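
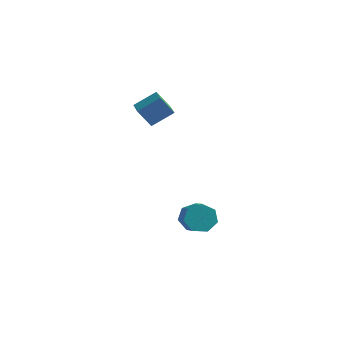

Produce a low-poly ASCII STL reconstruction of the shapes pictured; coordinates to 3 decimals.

solid 
facet normal -0.492 0.674 -0.550
outer loop
vertex 3.914 1.673 -2.716
vertex 3.445 1.028 -3.087
vertex 3.264 1.489 -2.36
endloop
endfacet
facet normal 0.181 0.698 0.692
outer loop
vertex 3.914 1.673 -2.716
vertex 3.264 1.489 -2.36
vertex 4.963 0.238 -1.543
endloop
endfacet
facet normal 0.182 0.699 0.692
outer loop
vertex 4.963 0.238 -1.543
vertex 3.264 1.489 -2.36
vertex 4.313 0.054 -1.186
endloop
endfacet
facet normal 0.493 -0.673 0.551
outer loop
vertex 4.963 0.238 -1.543
vertex 4.313 0.054 -1.186
vertex 4.495 -0.408 -1.913
endloop
endfacet
facet normal -0.494 0.674 -0.550
outer loop
vertex 3.264 1.489 -2.36
vertex 3.445 1.028 -3.087
vertex 2.751 0.957 -2.551
endloop
endfacet
facet normal -0.553 0.247 0.796
outer loop
vertex 3.264 1.489 -2.36
vertex 2.751 0.957 -2.551
vertex 4.313 0.054 -1.186
endloop
endfacet
facet normal -0.553 0.246 0.796
outer loop
vertex 4.313 0.054 -1.186
vertex 2.751 0.957 -2.551
vertex 3.8 -0.478 -1.378
endloop
endfacet
facet normal 0.492 -0.674 0.551
outer loop
vertex 4.313 0.054 -1.186
vertex 3.8 -0.478 -1.378
vertex 4.495 -0.408 -1.913
endloop
endfacet
facet normal -0.494 0.674 -0.550
outer loop
vertex 2.751 0.957 -2.551
vertex 3.445 1.028 -3.087
vertex 2.76 0.478 -3.146
endloop
endfacet
facet normal -0.870 -0.390 0.301
outer loop
vertex 2.751 0.957 -2.551
vertex 2.76 0.478 -3.146
vertex 3.8 -0.478 -1.378
endloop
endfacet
facet normal -0.870 -0.390 0.301
outer loop
vertex 3.8 -0.478 -1.378
vertex 2.76 0.478 -3.146
vertex 3.809 -0.957 -1.972
endloop
endfacet
facet normal 0.492 -0.674 0.551
outer loop
vertex 3.8 -0.478 -1.378
vertex 3.809 -0.957 -1.972
vertex 4.495 -0.408 -1.913
endloop
endfacet
facet normal -0.493 0.673 -0.551
outer loop
vertex 2.76 0.478 -3.146
vertex 3.445 1.028 -3.087
vertex 3.286 0.413 -3.696
endloop
endfacet
facet normal -0.532 -0.734 -0.422
outer loop
vertex 2.76 0.478 -3.146
vertex 3.286 0.413 -3.696
vertex 3.809 -0.957 -1.972
endloop
endfacet
facet normal -0.532 -0.734 -0.422
outer loop
vertex 3.809 -0.957 -1.972
vertex 3.286 0.413 -3.696
vertex 4.335 -1.022 -2.523
endloop
endfacet
facet normal 0.493 -0.675 0.550
outer loop
vertex 3.809 -0.957 -1.972
vertex 4.335 -1.022 -2.523
vertex 4.495 -0.408 -1.913
endloop
endfacet
facet normal -0.492 0.674 -0.552
outer loop
vertex 3.286 0.413 -3.696
vertex 3.445 1.028 -3.087
vertex 3.932 0.81 -3.787
endloop
endfacet
facet normal 0.206 -0.525 -0.826
outer loop
vertex 3.286 0.413 -3.696
vertex 3.932 0.81 -3.787
vertex 4.335 -1.022 -2.523
endloop
endfacet
facet normal 0.206 -0.525 -0.826
outer loop
vertex 4.335 -1.022 -2.523
vertex 3.932 0.81 -3.787
vertex 4.981 -0.625 -2.614
endloop
endfacet
facet normal 0.492 -0.675 0.550
outer loop
vertex 4.335 -1.022 -2.523
vertex 4.981 -0.625 -2.614
vertex 4.495 -0.408 -1.913
endloop
endfacet
facet normal -0.492 0.673 -0.552
outer loop
vertex 3.932 0.81 -3.787
vertex 3.445 1.028 -3.087
vertex 4.211 1.371 -3.351
endloop
endfacet
facet normal 0.790 0.080 -0.608
outer loop
vertex 3.932 0.81 -3.787
vertex 4.211 1.371 -3.351
vertex 4.981 -0.625 -2.614
endloop
endfacet
facet normal 0.790 0.080 -0.608
outer loop
vertex 4.981 -0.625 -2.614
vertex 4.211 1.371 -3.351
vertex 5.26 -0.064 -2.178
endloop
endfacet
facet normal 0.493 -0.673 0.551
outer loop
vertex 4.981 -0.625 -2.614
vertex 5.26 -0.064 -2.178
vertex 4.495 -0.408 -1.913
endloop
endfacet
facet normal -0.492 0.674 -0.551
outer loop
vertex 4.211 1.371 -3.351
vertex 3.445 1.028 -3.087
vertex 3.914 1.673 -2.716
endloop
endfacet
facet normal 0.778 0.624 0.067
outer loop
vertex 4.211 1.371 -3.351
vertex 3.914 1.673 -2.716
vertex 5.26 -0.064 -2.178
endloop
endfacet
facet normal 0.778 0.624 0.067
outer loop
vertex 5.26 -0.064 -2.178
vertex 3.914 1.673 -2.716
vertex 4.963 0.238 -1.543
endloop
endfacet
facet normal 0.493 -0.673 0.551
outer loop
vertex 5.26 -0.064 -2.178
vertex 4.963 0.238 -1.543
vertex 4.495 -0.408 -1.913
endloop
endfacet
facet normal -0.609 -0.590 -0.531
outer loop
vertex 0.195 1.029 3.89
vertex -0.457 1.838 3.739
vertex 0.827 1.339 2.821
endloop
endfacet
facet normal 0.621 -0.770 0.144
outer loop
vertex 1.697 2.182 3.581
vertex 0.195 1.029 3.89
vertex 0.827 1.339 2.821
endloop
endfacet
facet normal -0.609 -0.589 -0.532
outer loop
vertex 0.827 1.339 2.821
vertex -0.457 1.838 3.739
vertex 0.175 2.149 2.671
endloop
endfacet
facet normal 0.494 0.243 -0.835
outer loop
vertex 0.175 2.149 2.671
vertex 1.697 2.182 3.581
vertex 0.827 1.339 2.821
endloop
endfacet
facet normal -0.494 -0.243 0.835
outer loop
vertex 0.195 1.029 3.89
vertex 0.413 2.681 4.499
vertex -0.457 1.838 3.739
endloop
endfacet
facet normal 0.621 -0.771 0.143
outer loop
vertex 1.065 1.871 4.649
vertex 0.195 1.029 3.89
vertex 1.697 2.182 3.581
endloop
endfacet
facet normal -0.494 -0.243 0.835
outer loop
vertex 1.065 1.871 4.649
vertex 0.413 2.681 4.499
vertex 0.195 1.029 3.89
endloop
endfacet
facet normal -0.621 0.770 -0.143
outer loop
vertex -0.457 1.838 3.739
vertex 0.413 2.681 4.499
vertex 0.175 2.149 2.671
endloop
endfacet
facet normal 0.494 0.242 -0.835
outer loop
vertex 1.045 2.991 3.43
vertex 1.697 2.182 3.581
vertex 0.175 2.149 2.671
endloop
endfacet
facet normal -0.621 0.771 -0.143
outer loop
vertex 0.175 2.149 2.671
vertex 0.413 2.681 4.499
vertex 1.045 2.991 3.43
endloop
endfacet
facet normal 0.608 0.589 0.532
outer loop
vertex 1.045 2.991 3.43
vertex 1.065 1.871 4.649
vertex 1.697 2.182 3.581
endloop
endfacet
facet normal 0.609 0.589 0.531
outer loop
vertex 0.413 2.681 4.499
vertex 1.065 1.871 4.649
vertex 1.045 2.991 3.43
endloop
endfacet

endsolid


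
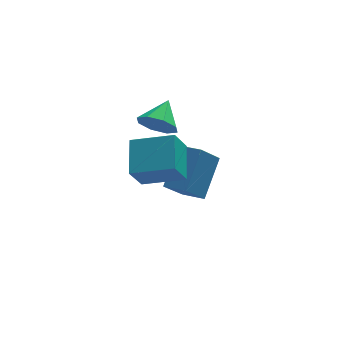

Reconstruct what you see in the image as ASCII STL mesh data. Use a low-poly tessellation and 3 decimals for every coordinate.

solid 
facet normal -0.411 -0.618 -0.670
outer loop
vertex -1.242 -1.466 -1.341
vertex -1.963 -0.808 -1.506
vertex -0.414 -0.832 -2.433
endloop
endfacet
facet normal 0.729 -0.664 0.167
outer loop
vertex 0.383 0.368 -1.134
vertex -1.242 -1.466 -1.341
vertex -0.414 -0.832 -2.433
endloop
endfacet
facet normal -0.410 -0.619 -0.669
outer loop
vertex -0.414 -0.832 -2.433
vertex -1.963 -0.808 -1.506
vertex -1.135 -0.175 -2.599
endloop
endfacet
facet normal 0.548 0.419 -0.724
outer loop
vertex -1.135 -0.175 -2.599
vertex 0.383 0.368 -1.134
vertex -0.414 -0.832 -2.433
endloop
endfacet
facet normal -0.548 -0.419 0.724
outer loop
vertex -1.242 -1.466 -1.341
vertex -1.166 0.392 -0.207
vertex -1.963 -0.808 -1.506
endloop
endfacet
facet normal 0.729 -0.664 0.167
outer loop
vertex -0.445 -0.265 -0.041
vertex -1.242 -1.466 -1.341
vertex 0.383 0.368 -1.134
endloop
endfacet
facet normal -0.549 -0.419 0.724
outer loop
vertex -0.445 -0.265 -0.041
vertex -1.166 0.392 -0.207
vertex -1.242 -1.466 -1.341
endloop
endfacet
facet normal -0.728 0.665 -0.167
outer loop
vertex -1.963 -0.808 -1.506
vertex -1.166 0.392 -0.207
vertex -1.135 -0.175 -2.599
endloop
endfacet
facet normal 0.548 0.419 -0.724
outer loop
vertex -0.338 1.026 -1.299
vertex 0.383 0.368 -1.134
vertex -1.135 -0.175 -2.599
endloop
endfacet
facet normal -0.729 0.664 -0.167
outer loop
vertex -1.135 -0.175 -2.599
vertex -1.166 0.392 -0.207
vertex -0.338 1.026 -1.299
endloop
endfacet
facet normal 0.411 0.618 0.670
outer loop
vertex -0.338 1.026 -1.299
vertex -0.445 -0.265 -0.041
vertex 0.383 0.368 -1.134
endloop
endfacet
facet normal 0.410 0.619 0.670
outer loop
vertex -1.166 0.392 -0.207
vertex -0.445 -0.265 -0.041
vertex -0.338 1.026 -1.299
endloop
endfacet
facet normal -0.460 -0.731 -0.505
outer loop
vertex -1.946 -1.542 2.053
vertex -2.332 -1.759 2.719
vertex -2.481 -1.251 2.119
endloop
endfacet
facet normal 0.375 0.797 -0.473
outer loop
vertex -1.946 -1.542 2.053
vertex -2.481 -1.251 2.119
vertex -1.768 -0.861 3.341
endloop
endfacet
facet normal -0.458 -0.731 -0.505
outer loop
vertex -2.481 -1.251 2.119
vertex -2.332 -1.759 2.719
vertex -2.929 -1.259 2.537
endloop
endfacet
facet normal -0.197 0.961 -0.192
outer loop
vertex -2.481 -1.251 2.119
vertex -2.929 -1.259 2.537
vertex -1.768 -0.861 3.341
endloop
endfacet
facet normal -0.459 -0.731 -0.505
outer loop
vertex -2.929 -1.259 2.537
vertex -2.332 -1.759 2.719
vertex -3.027 -1.559 3.061
endloop
endfacet
facet normal -0.512 0.783 0.352
outer loop
vertex -2.929 -1.259 2.537
vertex -3.027 -1.559 3.061
vertex -1.768 -0.861 3.341
endloop
endfacet
facet normal -0.459 -0.730 -0.506
outer loop
vertex -3.027 -1.559 3.061
vertex -2.332 -1.759 2.719
vertex -2.719 -1.977 3.385
endloop
endfacet
facet normal -0.391 0.366 0.844
outer loop
vertex -3.027 -1.559 3.061
vertex -2.719 -1.977 3.385
vertex -1.768 -0.861 3.341
endloop
endfacet
facet normal -0.459 -0.730 -0.506
outer loop
vertex -2.719 -1.977 3.385
vertex -2.332 -1.759 2.719
vertex -2.184 -2.268 3.319
endloop
endfacet
facet normal 0.098 -0.045 0.994
outer loop
vertex -2.719 -1.977 3.385
vertex -2.184 -2.268 3.319
vertex -1.768 -0.861 3.341
endloop
endfacet
facet normal -0.458 -0.730 -0.506
outer loop
vertex -2.184 -2.268 3.319
vertex -2.332 -1.759 2.719
vertex -1.736 -2.26 2.902
endloop
endfacet
facet normal 0.668 -0.209 0.714
outer loop
vertex -2.184 -2.268 3.319
vertex -1.736 -2.26 2.902
vertex -1.768 -0.861 3.341
endloop
endfacet
facet normal -0.460 -0.731 -0.504
outer loop
vertex -1.736 -2.26 2.902
vertex -2.332 -1.759 2.719
vertex -1.637 -1.96 2.377
endloop
endfacet
facet normal 0.985 -0.030 0.168
outer loop
vertex -1.736 -2.26 2.902
vertex -1.637 -1.96 2.377
vertex -1.768 -0.861 3.341
endloop
endfacet
facet normal -0.460 -0.731 -0.505
outer loop
vertex -1.637 -1.96 2.377
vertex -2.332 -1.759 2.719
vertex -1.946 -1.542 2.053
endloop
endfacet
facet normal 0.863 0.387 -0.324
outer loop
vertex -1.637 -1.96 2.377
vertex -1.946 -1.542 2.053
vertex -1.768 -0.861 3.341
endloop
endfacet
facet normal -0.403 -0.388 0.829
outer loop
vertex -2.231 -4.787 2.708
vertex -1.999 -3.473 3.436
vertex -3.729 -4.256 2.228
endloop
endfacet
facet normal -0.153 -0.864 -0.479
outer loop
vertex -3.221 -3.767 1.184
vertex -2.231 -4.787 2.708
vertex -3.729 -4.256 2.228
endloop
endfacet
facet normal -0.403 -0.388 0.829
outer loop
vertex -3.729 -4.256 2.228
vertex -1.999 -3.473 3.436
vertex -3.497 -2.943 2.956
endloop
endfacet
facet normal -0.902 0.320 -0.289
outer loop
vertex -3.497 -2.943 2.956
vertex -3.221 -3.767 1.184
vertex -3.729 -4.256 2.228
endloop
endfacet
facet normal 0.902 -0.320 0.289
outer loop
vertex -2.231 -4.787 2.708
vertex -1.491 -2.984 2.392
vertex -1.999 -3.473 3.436
endloop
endfacet
facet normal -0.152 -0.864 -0.480
outer loop
vertex -1.723 -4.297 1.664
vertex -2.231 -4.787 2.708
vertex -3.221 -3.767 1.184
endloop
endfacet
facet normal 0.902 -0.320 0.289
outer loop
vertex -1.723 -4.297 1.664
vertex -1.491 -2.984 2.392
vertex -2.231 -4.787 2.708
endloop
endfacet
facet normal 0.152 0.864 0.479
outer loop
vertex -1.999 -3.473 3.436
vertex -1.491 -2.984 2.392
vertex -3.497 -2.943 2.956
endloop
endfacet
facet normal -0.902 0.320 -0.289
outer loop
vertex -2.989 -2.453 1.912
vertex -3.221 -3.767 1.184
vertex -3.497 -2.943 2.956
endloop
endfacet
facet normal 0.153 0.864 0.480
outer loop
vertex -3.497 -2.943 2.956
vertex -1.491 -2.984 2.392
vertex -2.989 -2.453 1.912
endloop
endfacet
facet normal 0.403 0.388 -0.829
outer loop
vertex -2.989 -2.453 1.912
vertex -1.723 -4.297 1.664
vertex -3.221 -3.767 1.184
endloop
endfacet
facet normal 0.403 0.388 -0.829
outer loop
vertex -1.491 -2.984 2.392
vertex -1.723 -4.297 1.664
vertex -2.989 -2.453 1.912
endloop
endfacet

endsolid


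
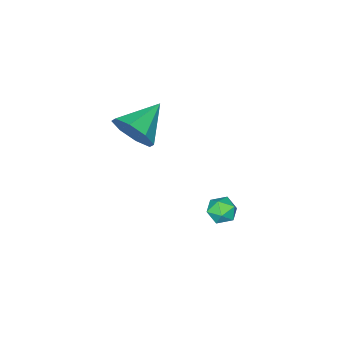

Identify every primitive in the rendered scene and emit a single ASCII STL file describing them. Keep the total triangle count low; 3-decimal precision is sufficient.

solid 
facet normal 0.907 0.050 -0.418
outer loop
vertex 5.085 -3.34 3.277
vertex 4.687 -2.806 2.478
vertex 5.098 -2.554 3.399
endloop
endfacet
facet normal -0.061 -0.152 0.986
outer loop
vertex 5.085 -3.34 3.277
vertex 5.098 -2.554 3.399
vertex 3.073 -2.894 3.222
endloop
endfacet
facet normal 0.907 0.049 -0.418
outer loop
vertex 5.098 -2.554 3.399
vertex 4.687 -2.806 2.478
vertex 4.871 -1.915 2.982
endloop
endfacet
facet normal -0.158 0.500 0.852
outer loop
vertex 5.098 -2.554 3.399
vertex 4.871 -1.915 2.982
vertex 3.073 -2.894 3.222
endloop
endfacet
facet normal 0.907 0.049 -0.418
outer loop
vertex 4.871 -1.915 2.982
vertex 4.687 -2.806 2.478
vertex 4.536 -1.798 2.269
endloop
endfacet
facet normal -0.416 0.846 0.334
outer loop
vertex 4.871 -1.915 2.982
vertex 4.536 -1.798 2.269
vertex 3.073 -2.894 3.222
endloop
endfacet
facet normal 0.907 0.049 -0.418
outer loop
vertex 4.536 -1.798 2.269
vertex 4.687 -2.806 2.478
vertex 4.29 -2.272 1.679
endloop
endfacet
facet normal -0.682 0.682 -0.263
outer loop
vertex 4.536 -1.798 2.269
vertex 4.29 -2.272 1.679
vertex 3.073 -2.894 3.222
endloop
endfacet
facet normal 0.907 0.049 -0.418
outer loop
vertex 4.29 -2.272 1.679
vertex 4.687 -2.806 2.478
vertex 4.276 -3.058 1.556
endloop
endfacet
facet normal -0.801 0.106 -0.589
outer loop
vertex 4.29 -2.272 1.679
vertex 4.276 -3.058 1.556
vertex 3.073 -2.894 3.222
endloop
endfacet
facet normal 0.907 0.049 -0.418
outer loop
vertex 4.276 -3.058 1.556
vertex 4.687 -2.806 2.478
vertex 4.503 -3.697 1.974
endloop
endfacet
facet normal -0.703 -0.547 -0.454
outer loop
vertex 4.276 -3.058 1.556
vertex 4.503 -3.697 1.974
vertex 3.073 -2.894 3.222
endloop
endfacet
facet normal 0.907 0.049 -0.419
outer loop
vertex 4.503 -3.697 1.974
vertex 4.687 -2.806 2.478
vertex 4.838 -3.814 2.686
endloop
endfacet
facet normal -0.446 -0.893 0.063
outer loop
vertex 4.503 -3.697 1.974
vertex 4.838 -3.814 2.686
vertex 3.073 -2.894 3.222
endloop
endfacet
facet normal 0.907 0.049 -0.419
outer loop
vertex 4.838 -3.814 2.686
vertex 4.687 -2.806 2.478
vertex 5.085 -3.34 3.277
endloop
endfacet
facet normal -0.180 -0.729 0.660
outer loop
vertex 4.838 -3.814 2.686
vertex 5.085 -3.34 3.277
vertex 3.073 -2.894 3.222
endloop
endfacet
facet normal -0.979 -0.198 0.043
outer loop
vertex 1.577 -0.086 -2.687
vertex 1.711 -0.77 -2.79
vertex 1.687 -0.511 -2.135
endloop
endfacet
facet normal -0.816 0.368 0.446
outer loop
vertex 1.577 -0.086 -2.687
vertex 1.687 -0.511 -2.135
vertex 1.972 0.134 -2.146
endloop
endfacet
facet normal -0.513 0.858 0.026
outer loop
vertex 1.577 -0.086 -2.687
vertex 1.972 0.134 -2.146
vertex 2.171 0.273 -2.807
endloop
endfacet
facet normal -0.488 0.595 -0.639
outer loop
vertex 1.577 -0.086 -2.687
vertex 2.171 0.273 -2.807
vertex 2.011 -0.286 -3.205
endloop
endfacet
facet normal -0.776 -0.057 -0.628
outer loop
vertex 1.577 -0.086 -2.687
vertex 2.011 -0.286 -3.205
vertex 1.711 -0.77 -2.79
endloop
endfacet
facet normal -0.333 0.163 0.929
outer loop
vertex 1.972 0.134 -2.146
vertex 1.687 -0.511 -2.135
vertex 2.349 -0.414 -1.915
endloop
endfacet
facet normal -0.596 -0.754 0.276
outer loop
vertex 1.687 -0.511 -2.135
vertex 1.711 -0.77 -2.79
vertex 2.189 -0.973 -2.313
endloop
endfacet
facet normal -0.269 -0.525 -0.807
outer loop
vertex 1.711 -0.77 -2.79
vertex 2.011 -0.286 -3.205
vertex 2.388 -0.834 -2.974
endloop
endfacet
facet normal 0.196 0.531 -0.824
outer loop
vertex 2.011 -0.286 -3.205
vertex 2.171 0.273 -2.807
vertex 2.673 -0.189 -2.985
endloop
endfacet
facet normal 0.158 0.956 0.248
outer loop
vertex 2.171 0.273 -2.807
vertex 1.972 0.134 -2.146
vertex 2.649 0.07 -2.33
endloop
endfacet
facet normal 0.488 -0.595 0.639
outer loop
vertex 2.783 -0.614 -2.433
vertex 2.349 -0.414 -1.915
vertex 2.189 -0.973 -2.313
endloop
endfacet
facet normal 0.513 -0.858 -0.026
outer loop
vertex 2.783 -0.614 -2.433
vertex 2.189 -0.973 -2.313
vertex 2.388 -0.834 -2.974
endloop
endfacet
facet normal 0.816 -0.368 -0.446
outer loop
vertex 2.783 -0.614 -2.433
vertex 2.388 -0.834 -2.974
vertex 2.673 -0.189 -2.985
endloop
endfacet
facet normal 0.979 0.198 -0.043
outer loop
vertex 2.783 -0.614 -2.433
vertex 2.673 -0.189 -2.985
vertex 2.649 0.07 -2.33
endloop
endfacet
facet normal 0.776 0.057 0.628
outer loop
vertex 2.783 -0.614 -2.433
vertex 2.649 0.07 -2.33
vertex 2.349 -0.414 -1.915
endloop
endfacet
facet normal -0.196 -0.531 0.824
outer loop
vertex 2.189 -0.973 -2.313
vertex 2.349 -0.414 -1.915
vertex 1.687 -0.511 -2.135
endloop
endfacet
facet normal -0.158 -0.956 -0.248
outer loop
vertex 2.388 -0.834 -2.974
vertex 2.189 -0.973 -2.313
vertex 1.711 -0.77 -2.79
endloop
endfacet
facet normal 0.333 -0.163 -0.929
outer loop
vertex 2.673 -0.189 -2.985
vertex 2.388 -0.834 -2.974
vertex 2.011 -0.286 -3.205
endloop
endfacet
facet normal 0.596 0.754 -0.276
outer loop
vertex 2.649 0.07 -2.33
vertex 2.673 -0.189 -2.985
vertex 2.171 0.273 -2.807
endloop
endfacet
facet normal 0.269 0.525 0.807
outer loop
vertex 2.349 -0.414 -1.915
vertex 2.649 0.07 -2.33
vertex 1.972 0.134 -2.146
endloop
endfacet

endsolid


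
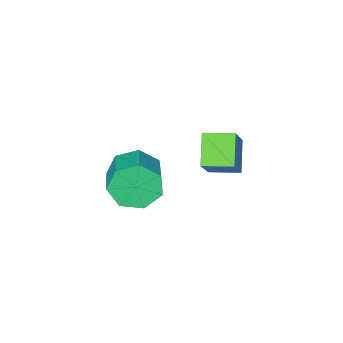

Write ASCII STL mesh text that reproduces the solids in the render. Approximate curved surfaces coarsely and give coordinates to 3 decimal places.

solid 
facet normal -0.720 0.686 0.105
outer loop
vertex 0.553 -0.855 2.314
vertex 1.228 -0.317 3.428
vertex 1.09 -0.192 1.668
endloop
endfacet
facet normal -0.479 -0.382 -0.790
outer loop
vertex 1.752 -0.823 1.572
vertex 0.553 -0.855 2.314
vertex 1.09 -0.192 1.668
endloop
endfacet
facet normal -0.720 0.686 0.105
outer loop
vertex 1.09 -0.192 1.668
vertex 1.228 -0.317 3.428
vertex 1.765 0.346 2.783
endloop
endfacet
facet normal 0.503 0.619 -0.603
outer loop
vertex 1.765 0.346 2.783
vertex 1.752 -0.823 1.572
vertex 1.09 -0.192 1.668
endloop
endfacet
facet normal -0.503 -0.619 0.603
outer loop
vertex 0.553 -0.855 2.314
vertex 1.89 -0.948 3.332
vertex 1.228 -0.317 3.428
endloop
endfacet
facet normal -0.479 -0.381 -0.791
outer loop
vertex 1.215 -1.486 2.217
vertex 0.553 -0.855 2.314
vertex 1.752 -0.823 1.572
endloop
endfacet
facet normal -0.502 -0.620 0.603
outer loop
vertex 1.215 -1.486 2.217
vertex 1.89 -0.948 3.332
vertex 0.553 -0.855 2.314
endloop
endfacet
facet normal 0.479 0.382 0.791
outer loop
vertex 1.228 -0.317 3.428
vertex 1.89 -0.948 3.332
vertex 1.765 0.346 2.783
endloop
endfacet
facet normal 0.502 0.620 -0.603
outer loop
vertex 2.427 -0.285 2.686
vertex 1.752 -0.823 1.572
vertex 1.765 0.346 2.783
endloop
endfacet
facet normal 0.480 0.382 0.790
outer loop
vertex 1.765 0.346 2.783
vertex 1.89 -0.948 3.332
vertex 2.427 -0.285 2.686
endloop
endfacet
facet normal 0.720 -0.686 -0.105
outer loop
vertex 2.427 -0.285 2.686
vertex 1.215 -1.486 2.217
vertex 1.752 -0.823 1.572
endloop
endfacet
facet normal 0.720 -0.686 -0.105
outer loop
vertex 1.89 -0.948 3.332
vertex 1.215 -1.486 2.217
vertex 2.427 -0.285 2.686
endloop
endfacet
facet normal -0.524 -0.786 -0.328
outer loop
vertex 2.731 -3.821 -1.167
vertex 2.211 -3.743 -0.524
vertex 2.16 -3.395 -1.276
endloop
endfacet
facet normal 0.314 0.182 -0.932
outer loop
vertex 2.731 -3.821 -1.167
vertex 2.16 -3.395 -1.276
vertex 3.349 -2.894 -0.778
endloop
endfacet
facet normal 0.314 0.181 -0.932
outer loop
vertex 3.349 -2.894 -0.778
vertex 2.16 -3.395 -1.276
vertex 2.779 -2.468 -0.887
endloop
endfacet
facet normal 0.524 0.785 0.330
outer loop
vertex 3.349 -2.894 -0.778
vertex 2.779 -2.468 -0.887
vertex 2.829 -2.817 -0.136
endloop
endfacet
facet normal -0.524 -0.786 -0.328
outer loop
vertex 2.16 -3.395 -1.276
vertex 2.211 -3.743 -0.524
vertex 1.628 -3.231 -0.819
endloop
endfacet
facet normal -0.423 0.576 -0.699
outer loop
vertex 2.16 -3.395 -1.276
vertex 1.628 -3.231 -0.819
vertex 2.779 -2.468 -0.887
endloop
endfacet
facet normal -0.423 0.575 -0.701
outer loop
vertex 2.779 -2.468 -0.887
vertex 1.628 -3.231 -0.819
vertex 2.246 -2.304 -0.431
endloop
endfacet
facet normal 0.524 0.785 0.330
outer loop
vertex 2.779 -2.468 -0.887
vertex 2.246 -2.304 -0.431
vertex 2.829 -2.817 -0.136
endloop
endfacet
facet normal -0.524 -0.786 -0.329
outer loop
vertex 1.628 -3.231 -0.819
vertex 2.211 -3.743 -0.524
vertex 1.535 -3.453 -0.14
endloop
endfacet
facet normal -0.842 0.536 0.060
outer loop
vertex 1.628 -3.231 -0.819
vertex 1.535 -3.453 -0.14
vertex 2.246 -2.304 -0.431
endloop
endfacet
facet normal -0.842 0.536 0.060
outer loop
vertex 2.246 -2.304 -0.431
vertex 1.535 -3.453 -0.14
vertex 2.153 -2.526 0.248
endloop
endfacet
facet normal 0.525 0.785 0.329
outer loop
vertex 2.246 -2.304 -0.431
vertex 2.153 -2.526 0.248
vertex 2.829 -2.817 -0.136
endloop
endfacet
facet normal -0.524 -0.785 -0.330
outer loop
vertex 1.535 -3.453 -0.14
vertex 2.211 -3.743 -0.524
vertex 1.95 -3.894 0.249
endloop
endfacet
facet normal -0.626 0.093 0.774
outer loop
vertex 1.535 -3.453 -0.14
vertex 1.95 -3.894 0.249
vertex 2.153 -2.526 0.248
endloop
endfacet
facet normal -0.626 0.094 0.774
outer loop
vertex 2.153 -2.526 0.248
vertex 1.95 -3.894 0.249
vertex 2.569 -2.967 0.638
endloop
endfacet
facet normal 0.525 0.785 0.328
outer loop
vertex 2.153 -2.526 0.248
vertex 2.569 -2.967 0.638
vertex 2.829 -2.817 -0.136
endloop
endfacet
facet normal -0.524 -0.785 -0.330
outer loop
vertex 1.95 -3.894 0.249
vertex 2.211 -3.743 -0.524
vertex 2.562 -4.221 0.056
endloop
endfacet
facet normal 0.061 -0.420 0.905
outer loop
vertex 1.95 -3.894 0.249
vertex 2.562 -4.221 0.056
vertex 2.569 -2.967 0.638
endloop
endfacet
facet normal 0.061 -0.420 0.905
outer loop
vertex 2.569 -2.967 0.638
vertex 2.562 -4.221 0.056
vertex 3.18 -3.294 0.445
endloop
endfacet
facet normal 0.524 0.786 0.328
outer loop
vertex 2.569 -2.967 0.638
vertex 3.18 -3.294 0.445
vertex 2.829 -2.817 -0.136
endloop
endfacet
facet normal -0.524 -0.785 -0.330
outer loop
vertex 2.562 -4.221 0.056
vertex 2.211 -3.743 -0.524
vertex 2.91 -4.189 -0.574
endloop
endfacet
facet normal 0.702 -0.617 0.356
outer loop
vertex 2.562 -4.221 0.056
vertex 2.91 -4.189 -0.574
vertex 3.18 -3.294 0.445
endloop
endfacet
facet normal 0.702 -0.617 0.356
outer loop
vertex 3.18 -3.294 0.445
vertex 2.91 -4.189 -0.574
vertex 3.528 -3.262 -0.185
endloop
endfacet
facet normal 0.523 0.786 0.329
outer loop
vertex 3.18 -3.294 0.445
vertex 3.528 -3.262 -0.185
vertex 2.829 -2.817 -0.136
endloop
endfacet
facet normal -0.525 -0.785 -0.329
outer loop
vertex 2.91 -4.189 -0.574
vertex 2.211 -3.743 -0.524
vertex 2.731 -3.821 -1.167
endloop
endfacet
facet normal 0.815 -0.349 -0.463
outer loop
vertex 2.91 -4.189 -0.574
vertex 2.731 -3.821 -1.167
vertex 3.528 -3.262 -0.185
endloop
endfacet
facet normal 0.815 -0.349 -0.463
outer loop
vertex 3.528 -3.262 -0.185
vertex 2.731 -3.821 -1.167
vertex 3.349 -2.894 -0.778
endloop
endfacet
facet normal 0.523 0.786 0.330
outer loop
vertex 3.528 -3.262 -0.185
vertex 3.349 -2.894 -0.778
vertex 2.829 -2.817 -0.136
endloop
endfacet

endsolid


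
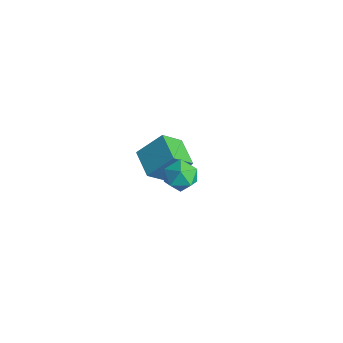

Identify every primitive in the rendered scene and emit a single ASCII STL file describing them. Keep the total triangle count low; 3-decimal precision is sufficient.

solid 
facet normal -0.960 0.183 0.213
outer loop
vertex -2.277 1.324 -1.379
vertex -1.859 2.317 -0.349
vertex -2.297 2.25 -2.263
endloop
endfacet
facet normal -0.281 -0.666 -0.691
outer loop
vertex -1.001 2.003 -2.551
vertex -2.277 1.324 -1.379
vertex -2.297 2.25 -2.263
endloop
endfacet
facet normal -0.960 0.183 0.213
outer loop
vertex -2.297 2.25 -2.263
vertex -1.859 2.317 -0.349
vertex -1.879 3.242 -1.233
endloop
endfacet
facet normal -0.016 0.723 -0.690
outer loop
vertex -1.879 3.242 -1.233
vertex -1.001 2.003 -2.551
vertex -2.297 2.25 -2.263
endloop
endfacet
facet normal 0.016 -0.723 0.691
outer loop
vertex -2.277 1.324 -1.379
vertex -0.563 2.07 -0.637
vertex -1.859 2.317 -0.349
endloop
endfacet
facet normal -0.280 -0.666 -0.691
outer loop
vertex -0.981 1.078 -1.667
vertex -2.277 1.324 -1.379
vertex -1.001 2.003 -2.551
endloop
endfacet
facet normal 0.016 -0.723 0.690
outer loop
vertex -0.981 1.078 -1.667
vertex -0.563 2.07 -0.637
vertex -2.277 1.324 -1.379
endloop
endfacet
facet normal 0.281 0.666 0.691
outer loop
vertex -1.859 2.317 -0.349
vertex -0.563 2.07 -0.637
vertex -1.879 3.242 -1.233
endloop
endfacet
facet normal -0.016 0.723 -0.691
outer loop
vertex -0.583 2.996 -1.521
vertex -1.001 2.003 -2.551
vertex -1.879 3.242 -1.233
endloop
endfacet
facet normal 0.280 0.666 0.691
outer loop
vertex -1.879 3.242 -1.233
vertex -0.563 2.07 -0.637
vertex -0.583 2.996 -1.521
endloop
endfacet
facet normal 0.960 -0.183 -0.213
outer loop
vertex -0.583 2.996 -1.521
vertex -0.981 1.078 -1.667
vertex -1.001 2.003 -2.551
endloop
endfacet
facet normal 0.960 -0.183 -0.213
outer loop
vertex -0.563 2.07 -0.637
vertex -0.981 1.078 -1.667
vertex -0.583 2.996 -1.521
endloop
endfacet
facet normal -0.784 -0.621 -0.013
outer loop
vertex 2.78 -0.082 3.182
vertex 3.196 -0.6 2.82
vertex 3.177 -0.592 3.576
endloop
endfacet
facet normal -0.805 -0.194 0.560
outer loop
vertex 2.78 -0.082 3.182
vertex 3.177 -0.592 3.576
vertex 3.16 0.131 3.802
endloop
endfacet
facet normal -0.811 0.482 0.332
outer loop
vertex 2.78 -0.082 3.182
vertex 3.16 0.131 3.802
vertex 3.168 0.569 3.185
endloop
endfacet
facet normal -0.793 0.474 -0.382
outer loop
vertex 2.78 -0.082 3.182
vertex 3.168 0.569 3.185
vertex 3.19 0.117 2.578
endloop
endfacet
facet normal -0.776 -0.207 -0.595
outer loop
vertex 2.78 -0.082 3.182
vertex 3.19 0.117 2.578
vertex 3.196 -0.6 2.82
endloop
endfacet
facet normal -0.206 -0.296 0.933
outer loop
vertex 3.16 0.131 3.802
vertex 3.177 -0.592 3.576
vertex 3.81 -0.257 3.822
endloop
endfacet
facet normal -0.173 -0.985 0.006
outer loop
vertex 3.177 -0.592 3.576
vertex 3.196 -0.6 2.82
vertex 3.832 -0.709 3.215
endloop
endfacet
facet normal -0.160 -0.317 -0.935
outer loop
vertex 3.196 -0.6 2.82
vertex 3.19 0.117 2.578
vertex 3.84 -0.271 2.598
endloop
endfacet
facet normal -0.186 0.785 -0.591
outer loop
vertex 3.19 0.117 2.578
vertex 3.168 0.569 3.185
vertex 3.823 0.452 2.824
endloop
endfacet
facet normal -0.213 0.798 0.564
outer loop
vertex 3.168 0.569 3.185
vertex 3.16 0.131 3.802
vertex 3.804 0.46 3.58
endloop
endfacet
facet normal 0.793 -0.474 0.382
outer loop
vertex 4.22 -0.058 3.218
vertex 3.81 -0.257 3.822
vertex 3.832 -0.709 3.215
endloop
endfacet
facet normal 0.811 -0.482 -0.332
outer loop
vertex 4.22 -0.058 3.218
vertex 3.832 -0.709 3.215
vertex 3.84 -0.271 2.598
endloop
endfacet
facet normal 0.805 0.194 -0.560
outer loop
vertex 4.22 -0.058 3.218
vertex 3.84 -0.271 2.598
vertex 3.823 0.452 2.824
endloop
endfacet
facet normal 0.784 0.621 0.013
outer loop
vertex 4.22 -0.058 3.218
vertex 3.823 0.452 2.824
vertex 3.804 0.46 3.58
endloop
endfacet
facet normal 0.776 0.207 0.595
outer loop
vertex 4.22 -0.058 3.218
vertex 3.804 0.46 3.58
vertex 3.81 -0.257 3.822
endloop
endfacet
facet normal 0.186 -0.785 0.591
outer loop
vertex 3.832 -0.709 3.215
vertex 3.81 -0.257 3.822
vertex 3.177 -0.592 3.576
endloop
endfacet
facet normal 0.213 -0.798 -0.564
outer loop
vertex 3.84 -0.271 2.598
vertex 3.832 -0.709 3.215
vertex 3.196 -0.6 2.82
endloop
endfacet
facet normal 0.206 0.296 -0.933
outer loop
vertex 3.823 0.452 2.824
vertex 3.84 -0.271 2.598
vertex 3.19 0.117 2.578
endloop
endfacet
facet normal 0.173 0.985 -0.006
outer loop
vertex 3.804 0.46 3.58
vertex 3.823 0.452 2.824
vertex 3.168 0.569 3.185
endloop
endfacet
facet normal 0.160 0.317 0.935
outer loop
vertex 3.81 -0.257 3.822
vertex 3.804 0.46 3.58
vertex 3.16 0.131 3.802
endloop
endfacet

endsolid


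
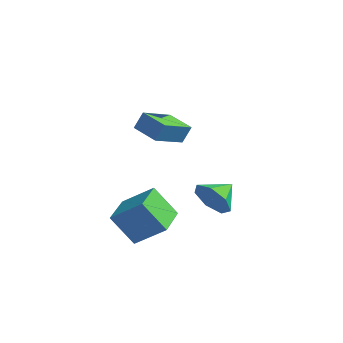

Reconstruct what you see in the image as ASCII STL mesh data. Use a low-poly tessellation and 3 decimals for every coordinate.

solid 
facet normal -0.966 0.071 0.250
outer loop
vertex -0.697 -0.795 3.909
vertex -0.724 0.83 3.346
vertex -0.938 -1.092 3.062
endloop
endfacet
facet normal 0.016 -0.945 0.327
outer loop
vertex 0.404 -1.19 2.714
vertex -0.697 -0.795 3.909
vertex -0.938 -1.092 3.062
endloop
endfacet
facet normal -0.966 0.071 0.250
outer loop
vertex -0.938 -1.092 3.062
vertex -0.724 0.83 3.346
vertex -0.965 0.533 2.499
endloop
endfacet
facet normal -0.260 -0.320 -0.911
outer loop
vertex -0.965 0.533 2.499
vertex 0.404 -1.19 2.714
vertex -0.938 -1.092 3.062
endloop
endfacet
facet normal 0.260 0.320 0.911
outer loop
vertex -0.697 -0.795 3.909
vertex 0.618 0.732 2.998
vertex -0.724 0.83 3.346
endloop
endfacet
facet normal 0.016 -0.945 0.327
outer loop
vertex 0.645 -0.893 3.561
vertex -0.697 -0.795 3.909
vertex 0.404 -1.19 2.714
endloop
endfacet
facet normal 0.260 0.320 0.911
outer loop
vertex 0.645 -0.893 3.561
vertex 0.618 0.732 2.998
vertex -0.697 -0.795 3.909
endloop
endfacet
facet normal -0.016 0.945 -0.327
outer loop
vertex -0.724 0.83 3.346
vertex 0.618 0.732 2.998
vertex -0.965 0.533 2.499
endloop
endfacet
facet normal -0.260 -0.320 -0.911
outer loop
vertex 0.377 0.435 2.151
vertex 0.404 -1.19 2.714
vertex -0.965 0.533 2.499
endloop
endfacet
facet normal -0.016 0.945 -0.327
outer loop
vertex -0.965 0.533 2.499
vertex 0.618 0.732 2.998
vertex 0.377 0.435 2.151
endloop
endfacet
facet normal 0.966 -0.071 -0.250
outer loop
vertex 0.377 0.435 2.151
vertex 0.645 -0.893 3.561
vertex 0.404 -1.19 2.714
endloop
endfacet
facet normal 0.966 -0.071 -0.250
outer loop
vertex 0.618 0.732 2.998
vertex 0.645 -0.893 3.561
vertex 0.377 0.435 2.151
endloop
endfacet
facet normal -0.502 0.862 0.065
outer loop
vertex -1.968 -0.801 -1.633
vertex -0.721 -0.149 -0.644
vertex -1.139 -0.21 -3.069
endloop
endfacet
facet normal -0.725 -0.379 -0.575
outer loop
vertex -0.159 -1.891 -3.196
vertex -1.968 -0.801 -1.633
vertex -1.139 -0.21 -3.069
endloop
endfacet
facet normal -0.502 0.862 0.065
outer loop
vertex -1.139 -0.21 -3.069
vertex -0.721 -0.149 -0.644
vertex 0.108 0.442 -2.08
endloop
endfacet
facet normal 0.471 0.336 -0.816
outer loop
vertex 0.108 0.442 -2.08
vertex -0.159 -1.891 -3.196
vertex -1.139 -0.21 -3.069
endloop
endfacet
facet normal -0.471 -0.336 0.816
outer loop
vertex -1.968 -0.801 -1.633
vertex 0.259 -1.83 -0.771
vertex -0.721 -0.149 -0.644
endloop
endfacet
facet normal -0.725 -0.379 -0.575
outer loop
vertex -0.988 -2.482 -1.76
vertex -1.968 -0.801 -1.633
vertex -0.159 -1.891 -3.196
endloop
endfacet
facet normal -0.471 -0.336 0.816
outer loop
vertex -0.988 -2.482 -1.76
vertex 0.259 -1.83 -0.771
vertex -1.968 -0.801 -1.633
endloop
endfacet
facet normal 0.725 0.379 0.575
outer loop
vertex -0.721 -0.149 -0.644
vertex 0.259 -1.83 -0.771
vertex 0.108 0.442 -2.08
endloop
endfacet
facet normal 0.471 0.336 -0.816
outer loop
vertex 1.088 -1.239 -2.207
vertex -0.159 -1.891 -3.196
vertex 0.108 0.442 -2.08
endloop
endfacet
facet normal 0.725 0.379 0.575
outer loop
vertex 0.108 0.442 -2.08
vertex 0.259 -1.83 -0.771
vertex 1.088 -1.239 -2.207
endloop
endfacet
facet normal 0.502 -0.862 -0.065
outer loop
vertex 1.088 -1.239 -2.207
vertex -0.988 -2.482 -1.76
vertex -0.159 -1.891 -3.196
endloop
endfacet
facet normal 0.502 -0.862 -0.065
outer loop
vertex 0.259 -1.83 -0.771
vertex -0.988 -2.482 -1.76
vertex 1.088 -1.239 -2.207
endloop
endfacet
facet normal -0.044 -0.905 -0.423
outer loop
vertex -0.036 2.628 -1.304
vertex -0.35 3.069 -2.215
vertex 0.636 2.866 -1.884
endloop
endfacet
facet normal 0.581 0.248 0.775
outer loop
vertex -0.036 2.628 -1.304
vertex 0.636 2.866 -1.884
vertex -0.29 4.291 -1.645
endloop
endfacet
facet normal -0.044 -0.905 -0.423
outer loop
vertex 0.636 2.866 -1.884
vertex -0.35 3.069 -2.215
vertex 0.566 3.257 -2.714
endloop
endfacet
facet normal 0.839 0.516 0.172
outer loop
vertex 0.636 2.866 -1.884
vertex 0.566 3.257 -2.714
vertex -0.29 4.291 -1.645
endloop
endfacet
facet normal -0.044 -0.905 -0.422
outer loop
vertex 0.566 3.257 -2.714
vertex -0.35 3.069 -2.215
vertex -0.194 3.506 -3.168
endloop
endfacet
facet normal 0.484 0.790 -0.377
outer loop
vertex 0.566 3.257 -2.714
vertex -0.194 3.506 -3.168
vertex -0.29 4.291 -1.645
endloop
endfacet
facet normal -0.044 -0.905 -0.422
outer loop
vertex -0.194 3.506 -3.168
vertex -0.35 3.069 -2.215
vertex -1.072 3.426 -2.905
endloop
endfacet
facet normal -0.216 0.862 -0.458
outer loop
vertex -0.194 3.506 -3.168
vertex -1.072 3.426 -2.905
vertex -0.29 4.291 -1.645
endloop
endfacet
facet normal -0.044 -0.905 -0.422
outer loop
vertex -1.072 3.426 -2.905
vertex -0.35 3.069 -2.215
vertex -1.406 3.077 -2.122
endloop
endfacet
facet normal -0.734 0.679 -0.011
outer loop
vertex -1.072 3.426 -2.905
vertex -1.406 3.077 -2.122
vertex -0.29 4.291 -1.645
endloop
endfacet
facet normal -0.044 -0.905 -0.422
outer loop
vertex -1.406 3.077 -2.122
vertex -0.35 3.069 -2.215
vertex -0.945 2.722 -1.409
endloop
endfacet
facet normal -0.680 0.378 0.628
outer loop
vertex -1.406 3.077 -2.122
vertex -0.945 2.722 -1.409
vertex -0.29 4.291 -1.645
endloop
endfacet
facet normal -0.045 -0.905 -0.423
outer loop
vertex -0.945 2.722 -1.409
vertex -0.35 3.069 -2.215
vertex -0.036 2.628 -1.304
endloop
endfacet
facet normal -0.094 0.186 0.978
outer loop
vertex -0.945 2.722 -1.409
vertex -0.036 2.628 -1.304
vertex -0.29 4.291 -1.645
endloop
endfacet

endsolid


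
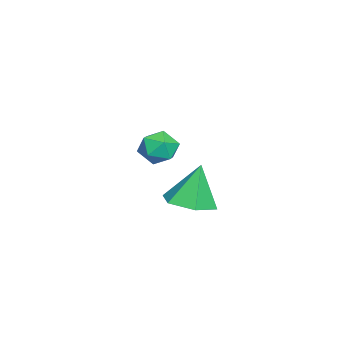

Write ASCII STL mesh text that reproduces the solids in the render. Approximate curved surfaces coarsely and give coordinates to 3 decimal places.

solid 
facet normal -0.611 0.582 0.536
outer loop
vertex -3.33 -3.784 -3.499
vertex -2.868 -3.859 -2.891
vertex -2.757 -3.285 -3.388
endloop
endfacet
facet normal -0.632 0.760 -0.155
outer loop
vertex -3.33 -3.784 -3.499
vertex -2.757 -3.285 -3.388
vertex -2.903 -3.55 -4.093
endloop
endfacet
facet normal -0.831 0.183 -0.525
outer loop
vertex -3.33 -3.784 -3.499
vertex -2.903 -3.55 -4.093
vertex -3.104 -4.288 -4.032
endloop
endfacet
facet normal -0.934 -0.351 -0.064
outer loop
vertex -3.33 -3.784 -3.499
vertex -3.104 -4.288 -4.032
vertex -3.083 -4.479 -3.289
endloop
endfacet
facet normal -0.798 -0.104 0.594
outer loop
vertex -3.33 -3.784 -3.499
vertex -3.083 -4.479 -3.289
vertex -2.868 -3.859 -2.891
endloop
endfacet
facet normal 0.030 0.934 -0.357
outer loop
vertex -2.903 -3.55 -4.093
vertex -2.757 -3.285 -3.388
vertex -2.177 -3.481 -3.851
endloop
endfacet
facet normal 0.062 0.646 0.760
outer loop
vertex -2.757 -3.285 -3.388
vertex -2.868 -3.859 -2.891
vertex -2.156 -3.672 -3.108
endloop
endfacet
facet normal -0.240 -0.464 0.853
outer loop
vertex -2.868 -3.859 -2.891
vertex -3.083 -4.479 -3.289
vertex -2.357 -4.41 -3.047
endloop
endfacet
facet normal -0.459 -0.864 -0.209
outer loop
vertex -3.083 -4.479 -3.289
vertex -3.104 -4.288 -4.032
vertex -2.503 -4.675 -3.752
endloop
endfacet
facet normal -0.292 0.000 -0.957
outer loop
vertex -3.104 -4.288 -4.032
vertex -2.903 -3.55 -4.093
vertex -2.392 -4.101 -4.249
endloop
endfacet
facet normal 0.934 0.351 0.064
outer loop
vertex -1.93 -4.176 -3.641
vertex -2.177 -3.481 -3.851
vertex -2.156 -3.672 -3.108
endloop
endfacet
facet normal 0.831 -0.183 0.525
outer loop
vertex -1.93 -4.176 -3.641
vertex -2.156 -3.672 -3.108
vertex -2.357 -4.41 -3.047
endloop
endfacet
facet normal 0.632 -0.760 0.155
outer loop
vertex -1.93 -4.176 -3.641
vertex -2.357 -4.41 -3.047
vertex -2.503 -4.675 -3.752
endloop
endfacet
facet normal 0.611 -0.582 -0.536
outer loop
vertex -1.93 -4.176 -3.641
vertex -2.503 -4.675 -3.752
vertex -2.392 -4.101 -4.249
endloop
endfacet
facet normal 0.798 0.104 -0.594
outer loop
vertex -1.93 -4.176 -3.641
vertex -2.392 -4.101 -4.249
vertex -2.177 -3.481 -3.851
endloop
endfacet
facet normal 0.459 0.864 0.209
outer loop
vertex -2.156 -3.672 -3.108
vertex -2.177 -3.481 -3.851
vertex -2.757 -3.285 -3.388
endloop
endfacet
facet normal 0.292 -0.000 0.957
outer loop
vertex -2.357 -4.41 -3.047
vertex -2.156 -3.672 -3.108
vertex -2.868 -3.859 -2.891
endloop
endfacet
facet normal -0.030 -0.934 0.357
outer loop
vertex -2.503 -4.675 -3.752
vertex -2.357 -4.41 -3.047
vertex -3.083 -4.479 -3.289
endloop
endfacet
facet normal -0.062 -0.646 -0.760
outer loop
vertex -2.392 -4.101 -4.249
vertex -2.503 -4.675 -3.752
vertex -3.104 -4.288 -4.032
endloop
endfacet
facet normal 0.240 0.464 -0.853
outer loop
vertex -2.177 -3.481 -3.851
vertex -2.392 -4.101 -4.249
vertex -2.903 -3.55 -4.093
endloop
endfacet
facet normal 0.189 -0.186 -0.964
outer loop
vertex 1.848 -2.69 -3.887
vertex 1.158 -2.146 -4.127
vertex 1.996 -1.803 -4.029
endloop
endfacet
facet normal 0.781 -0.030 0.624
outer loop
vertex 1.848 -2.69 -3.887
vertex 1.996 -1.803 -4.029
vertex 0.862 -1.854 -2.613
endloop
endfacet
facet normal 0.189 -0.186 -0.964
outer loop
vertex 1.996 -1.803 -4.029
vertex 1.158 -2.146 -4.127
vertex 1.307 -1.26 -4.269
endloop
endfacet
facet normal 0.474 0.781 0.407
outer loop
vertex 1.996 -1.803 -4.029
vertex 1.307 -1.26 -4.269
vertex 0.862 -1.854 -2.613
endloop
endfacet
facet normal 0.189 -0.186 -0.964
outer loop
vertex 1.307 -1.26 -4.269
vertex 1.158 -2.146 -4.127
vertex 0.469 -1.602 -4.367
endloop
endfacet
facet normal -0.390 0.895 0.216
outer loop
vertex 1.307 -1.26 -4.269
vertex 0.469 -1.602 -4.367
vertex 0.862 -1.854 -2.613
endloop
endfacet
facet normal 0.189 -0.186 -0.964
outer loop
vertex 0.469 -1.602 -4.367
vertex 1.158 -2.146 -4.127
vertex 0.321 -2.489 -4.225
endloop
endfacet
facet normal -0.950 0.197 0.241
outer loop
vertex 0.469 -1.602 -4.367
vertex 0.321 -2.489 -4.225
vertex 0.862 -1.854 -2.613
endloop
endfacet
facet normal 0.189 -0.186 -0.964
outer loop
vertex 0.321 -2.489 -4.225
vertex 1.158 -2.146 -4.127
vertex 1.01 -3.033 -3.985
endloop
endfacet
facet normal -0.644 -0.613 0.458
outer loop
vertex 0.321 -2.489 -4.225
vertex 1.01 -3.033 -3.985
vertex 0.862 -1.854 -2.613
endloop
endfacet
facet normal 0.189 -0.186 -0.964
outer loop
vertex 1.01 -3.033 -3.985
vertex 1.158 -2.146 -4.127
vertex 1.848 -2.69 -3.887
endloop
endfacet
facet normal 0.222 -0.728 0.649
outer loop
vertex 1.01 -3.033 -3.985
vertex 1.848 -2.69 -3.887
vertex 0.862 -1.854 -2.613
endloop
endfacet

endsolid


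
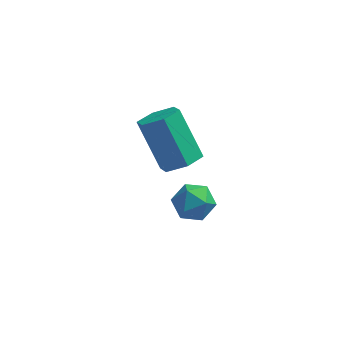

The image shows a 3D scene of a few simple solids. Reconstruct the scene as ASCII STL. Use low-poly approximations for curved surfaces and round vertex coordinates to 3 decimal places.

solid 
facet normal 0.449 -0.408 -0.795
outer loop
vertex 3.409 -2.41 0.729
vertex 2.952 -3.119 0.835
vertex 2.655 -2.491 0.345
endloop
endfacet
facet normal 0.108 0.908 -0.405
outer loop
vertex 3.409 -2.41 0.729
vertex 2.655 -2.491 0.345
vertex 2.445 -1.533 2.439
endloop
endfacet
facet normal 0.110 0.908 -0.404
outer loop
vertex 2.445 -1.533 2.439
vertex 2.655 -2.491 0.345
vertex 1.691 -1.613 2.055
endloop
endfacet
facet normal -0.448 0.408 0.795
outer loop
vertex 2.445 -1.533 2.439
vertex 1.691 -1.613 2.055
vertex 1.988 -2.241 2.545
endloop
endfacet
facet normal 0.448 -0.408 -0.795
outer loop
vertex 2.655 -2.491 0.345
vertex 2.952 -3.119 0.835
vertex 2.198 -3.199 0.451
endloop
endfacet
facet normal -0.714 0.372 -0.593
outer loop
vertex 2.655 -2.491 0.345
vertex 2.198 -3.199 0.451
vertex 1.691 -1.613 2.055
endloop
endfacet
facet normal -0.714 0.372 -0.593
outer loop
vertex 1.691 -1.613 2.055
vertex 2.198 -3.199 0.451
vertex 1.234 -2.322 2.161
endloop
endfacet
facet normal -0.449 0.408 0.795
outer loop
vertex 1.691 -1.613 2.055
vertex 1.234 -2.322 2.161
vertex 1.988 -2.241 2.545
endloop
endfacet
facet normal 0.448 -0.408 -0.795
outer loop
vertex 2.198 -3.199 0.451
vertex 2.952 -3.119 0.835
vertex 2.495 -3.827 0.941
endloop
endfacet
facet normal -0.823 -0.536 -0.189
outer loop
vertex 2.198 -3.199 0.451
vertex 2.495 -3.827 0.941
vertex 1.234 -2.322 2.161
endloop
endfacet
facet normal -0.823 -0.536 -0.189
outer loop
vertex 1.234 -2.322 2.161
vertex 2.495 -3.827 0.941
vertex 1.531 -2.95 2.651
endloop
endfacet
facet normal -0.449 0.408 0.795
outer loop
vertex 1.234 -2.322 2.161
vertex 1.531 -2.95 2.651
vertex 1.988 -2.241 2.545
endloop
endfacet
facet normal 0.448 -0.408 -0.795
outer loop
vertex 2.495 -3.827 0.941
vertex 2.952 -3.119 0.835
vertex 3.249 -3.747 1.325
endloop
endfacet
facet normal -0.109 -0.908 0.404
outer loop
vertex 2.495 -3.827 0.941
vertex 3.249 -3.747 1.325
vertex 1.531 -2.95 2.651
endloop
endfacet
facet normal -0.109 -0.908 0.405
outer loop
vertex 1.531 -2.95 2.651
vertex 3.249 -3.747 1.325
vertex 2.285 -2.869 3.035
endloop
endfacet
facet normal -0.449 0.408 0.795
outer loop
vertex 1.531 -2.95 2.651
vertex 2.285 -2.869 3.035
vertex 1.988 -2.241 2.545
endloop
endfacet
facet normal 0.449 -0.408 -0.795
outer loop
vertex 3.249 -3.747 1.325
vertex 2.952 -3.119 0.835
vertex 3.706 -3.038 1.219
endloop
endfacet
facet normal 0.714 -0.372 0.593
outer loop
vertex 3.249 -3.747 1.325
vertex 3.706 -3.038 1.219
vertex 2.285 -2.869 3.035
endloop
endfacet
facet normal 0.714 -0.372 0.593
outer loop
vertex 2.285 -2.869 3.035
vertex 3.706 -3.038 1.219
vertex 2.742 -2.161 2.929
endloop
endfacet
facet normal -0.448 0.408 0.795
outer loop
vertex 2.285 -2.869 3.035
vertex 2.742 -2.161 2.929
vertex 1.988 -2.241 2.545
endloop
endfacet
facet normal 0.449 -0.408 -0.795
outer loop
vertex 3.706 -3.038 1.219
vertex 2.952 -3.119 0.835
vertex 3.409 -2.41 0.729
endloop
endfacet
facet normal 0.823 0.536 0.189
outer loop
vertex 3.706 -3.038 1.219
vertex 3.409 -2.41 0.729
vertex 2.742 -2.161 2.929
endloop
endfacet
facet normal 0.823 0.536 0.189
outer loop
vertex 2.742 -2.161 2.929
vertex 3.409 -2.41 0.729
vertex 2.445 -1.533 2.439
endloop
endfacet
facet normal -0.448 0.408 0.795
outer loop
vertex 2.742 -2.161 2.929
vertex 2.445 -1.533 2.439
vertex 1.988 -2.241 2.545
endloop
endfacet
facet normal 0.135 0.926 0.354
outer loop
vertex 3.571 -1.82 -2.364
vertex 2.916 -1.945 -1.786
vertex 3.745 -2.151 -1.564
endloop
endfacet
facet normal 0.749 0.654 0.108
outer loop
vertex 3.571 -1.82 -2.364
vertex 3.745 -2.151 -1.564
vertex 4.142 -2.488 -2.277
endloop
endfacet
facet normal 0.655 0.484 -0.580
outer loop
vertex 3.571 -1.82 -2.364
vertex 4.142 -2.488 -2.277
vertex 3.558 -2.491 -2.939
endloop
endfacet
facet normal -0.015 0.651 -0.759
outer loop
vertex 3.571 -1.82 -2.364
vertex 3.558 -2.491 -2.939
vertex 2.8 -2.155 -2.636
endloop
endfacet
facet normal -0.337 0.924 -0.182
outer loop
vertex 3.571 -1.82 -2.364
vertex 2.8 -2.155 -2.636
vertex 2.916 -1.945 -1.786
endloop
endfacet
facet normal 0.883 0.053 0.466
outer loop
vertex 4.142 -2.488 -2.277
vertex 3.745 -2.151 -1.564
vertex 3.84 -3.025 -1.644
endloop
endfacet
facet normal -0.109 0.492 0.864
outer loop
vertex 3.745 -2.151 -1.564
vertex 2.916 -1.945 -1.786
vertex 3.082 -2.689 -1.341
endloop
endfacet
facet normal -0.872 0.489 -0.002
outer loop
vertex 2.916 -1.945 -1.786
vertex 2.8 -2.155 -2.636
vertex 2.498 -2.692 -2.003
endloop
endfacet
facet normal -0.353 0.047 -0.935
outer loop
vertex 2.8 -2.155 -2.636
vertex 3.558 -2.491 -2.939
vertex 2.895 -3.029 -2.716
endloop
endfacet
facet normal 0.732 -0.222 -0.644
outer loop
vertex 3.558 -2.491 -2.939
vertex 4.142 -2.488 -2.277
vertex 3.724 -3.235 -2.494
endloop
endfacet
facet normal 0.015 -0.651 0.759
outer loop
vertex 3.069 -3.36 -1.916
vertex 3.84 -3.025 -1.644
vertex 3.082 -2.689 -1.341
endloop
endfacet
facet normal -0.655 -0.484 0.580
outer loop
vertex 3.069 -3.36 -1.916
vertex 3.082 -2.689 -1.341
vertex 2.498 -2.692 -2.003
endloop
endfacet
facet normal -0.749 -0.654 -0.108
outer loop
vertex 3.069 -3.36 -1.916
vertex 2.498 -2.692 -2.003
vertex 2.895 -3.029 -2.716
endloop
endfacet
facet normal -0.135 -0.926 -0.354
outer loop
vertex 3.069 -3.36 -1.916
vertex 2.895 -3.029 -2.716
vertex 3.724 -3.235 -2.494
endloop
endfacet
facet normal 0.337 -0.924 0.182
outer loop
vertex 3.069 -3.36 -1.916
vertex 3.724 -3.235 -2.494
vertex 3.84 -3.025 -1.644
endloop
endfacet
facet normal 0.353 -0.047 0.935
outer loop
vertex 3.082 -2.689 -1.341
vertex 3.84 -3.025 -1.644
vertex 3.745 -2.151 -1.564
endloop
endfacet
facet normal -0.732 0.222 0.644
outer loop
vertex 2.498 -2.692 -2.003
vertex 3.082 -2.689 -1.341
vertex 2.916 -1.945 -1.786
endloop
endfacet
facet normal -0.883 -0.053 -0.466
outer loop
vertex 2.895 -3.029 -2.716
vertex 2.498 -2.692 -2.003
vertex 2.8 -2.155 -2.636
endloop
endfacet
facet normal 0.109 -0.492 -0.864
outer loop
vertex 3.724 -3.235 -2.494
vertex 2.895 -3.029 -2.716
vertex 3.558 -2.491 -2.939
endloop
endfacet
facet normal 0.872 -0.489 0.002
outer loop
vertex 3.84 -3.025 -1.644
vertex 3.724 -3.235 -2.494
vertex 4.142 -2.488 -2.277
endloop
endfacet

endsolid


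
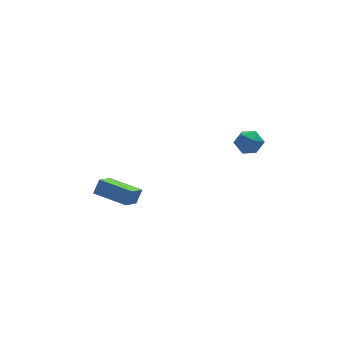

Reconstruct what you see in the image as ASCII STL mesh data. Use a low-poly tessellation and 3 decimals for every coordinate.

solid 
facet normal -0.027 0.471 0.882
outer loop
vertex 2.354 -0.681 3.409
vertex 1.994 -1.325 3.742
vertex 2.802 -1.269 3.737
endloop
endfacet
facet normal 0.535 0.684 0.496
outer loop
vertex 2.354 -0.681 3.409
vertex 2.802 -1.269 3.737
vertex 3.025 -0.934 3.035
endloop
endfacet
facet normal 0.291 0.949 -0.120
outer loop
vertex 2.354 -0.681 3.409
vertex 3.025 -0.934 3.035
vertex 2.356 -0.783 2.606
endloop
endfacet
facet normal -0.421 0.900 -0.115
outer loop
vertex 2.354 -0.681 3.409
vertex 2.356 -0.783 2.606
vertex 1.719 -1.025 3.043
endloop
endfacet
facet normal -0.617 0.605 0.503
outer loop
vertex 2.354 -0.681 3.409
vertex 1.719 -1.025 3.043
vertex 1.994 -1.325 3.742
endloop
endfacet
facet normal 0.931 0.109 0.348
outer loop
vertex 3.025 -0.934 3.035
vertex 2.802 -1.269 3.737
vertex 3.081 -1.735 3.137
endloop
endfacet
facet normal 0.022 -0.235 0.972
outer loop
vertex 2.802 -1.269 3.737
vertex 1.994 -1.325 3.742
vertex 2.444 -1.977 3.574
endloop
endfacet
facet normal -0.933 -0.020 0.359
outer loop
vertex 1.994 -1.325 3.742
vertex 1.719 -1.025 3.043
vertex 1.775 -1.826 3.145
endloop
endfacet
facet normal -0.615 0.459 -0.642
outer loop
vertex 1.719 -1.025 3.043
vertex 2.356 -0.783 2.606
vertex 1.998 -1.491 2.443
endloop
endfacet
facet normal 0.538 0.538 -0.649
outer loop
vertex 2.356 -0.783 2.606
vertex 3.025 -0.934 3.035
vertex 2.806 -1.435 2.438
endloop
endfacet
facet normal 0.421 -0.900 0.115
outer loop
vertex 2.446 -2.079 2.771
vertex 3.081 -1.735 3.137
vertex 2.444 -1.977 3.574
endloop
endfacet
facet normal -0.291 -0.949 0.120
outer loop
vertex 2.446 -2.079 2.771
vertex 2.444 -1.977 3.574
vertex 1.775 -1.826 3.145
endloop
endfacet
facet normal -0.535 -0.684 -0.496
outer loop
vertex 2.446 -2.079 2.771
vertex 1.775 -1.826 3.145
vertex 1.998 -1.491 2.443
endloop
endfacet
facet normal 0.027 -0.471 -0.882
outer loop
vertex 2.446 -2.079 2.771
vertex 1.998 -1.491 2.443
vertex 2.806 -1.435 2.438
endloop
endfacet
facet normal 0.617 -0.605 -0.503
outer loop
vertex 2.446 -2.079 2.771
vertex 2.806 -1.435 2.438
vertex 3.081 -1.735 3.137
endloop
endfacet
facet normal 0.615 -0.459 0.642
outer loop
vertex 2.444 -1.977 3.574
vertex 3.081 -1.735 3.137
vertex 2.802 -1.269 3.737
endloop
endfacet
facet normal -0.538 -0.538 0.649
outer loop
vertex 1.775 -1.826 3.145
vertex 2.444 -1.977 3.574
vertex 1.994 -1.325 3.742
endloop
endfacet
facet normal -0.931 -0.109 -0.348
outer loop
vertex 1.998 -1.491 2.443
vertex 1.775 -1.826 3.145
vertex 1.719 -1.025 3.043
endloop
endfacet
facet normal -0.022 0.235 -0.972
outer loop
vertex 2.806 -1.435 2.438
vertex 1.998 -1.491 2.443
vertex 2.356 -0.783 2.606
endloop
endfacet
facet normal 0.933 0.020 -0.359
outer loop
vertex 3.081 -1.735 3.137
vertex 2.806 -1.435 2.438
vertex 3.025 -0.934 3.035
endloop
endfacet
facet normal -0.497 -0.257 -0.829
outer loop
vertex -4.086 -1.006 0.215
vertex -5.208 0.435 0.441
vertex -3.185 -0.178 -0.582
endloop
endfacet
facet normal 0.610 -0.783 -0.124
outer loop
vertex -2.752 0.045 0.139
vertex -4.086 -1.006 0.215
vertex -3.185 -0.178 -0.582
endloop
endfacet
facet normal -0.497 -0.257 -0.829
outer loop
vertex -3.185 -0.178 -0.582
vertex -5.208 0.435 0.441
vertex -4.307 1.262 -0.356
endloop
endfacet
facet normal 0.617 0.567 -0.546
outer loop
vertex -4.307 1.262 -0.356
vertex -2.752 0.045 0.139
vertex -3.185 -0.178 -0.582
endloop
endfacet
facet normal -0.617 -0.566 0.546
outer loop
vertex -4.086 -1.006 0.215
vertex -4.775 0.658 1.162
vertex -5.208 0.435 0.441
endloop
endfacet
facet normal 0.610 -0.783 -0.123
outer loop
vertex -3.653 -0.782 0.936
vertex -4.086 -1.006 0.215
vertex -2.752 0.045 0.139
endloop
endfacet
facet normal -0.617 -0.566 0.546
outer loop
vertex -3.653 -0.782 0.936
vertex -4.775 0.658 1.162
vertex -4.086 -1.006 0.215
endloop
endfacet
facet normal -0.609 0.783 0.124
outer loop
vertex -5.208 0.435 0.441
vertex -4.775 0.658 1.162
vertex -4.307 1.262 -0.356
endloop
endfacet
facet normal 0.617 0.566 -0.546
outer loop
vertex -3.874 1.486 0.365
vertex -2.752 0.045 0.139
vertex -4.307 1.262 -0.356
endloop
endfacet
facet normal -0.610 0.783 0.123
outer loop
vertex -4.307 1.262 -0.356
vertex -4.775 0.658 1.162
vertex -3.874 1.486 0.365
endloop
endfacet
facet normal 0.497 0.257 0.829
outer loop
vertex -3.874 1.486 0.365
vertex -3.653 -0.782 0.936
vertex -2.752 0.045 0.139
endloop
endfacet
facet normal 0.497 0.257 0.829
outer loop
vertex -4.775 0.658 1.162
vertex -3.653 -0.782 0.936
vertex -3.874 1.486 0.365
endloop
endfacet

endsolid


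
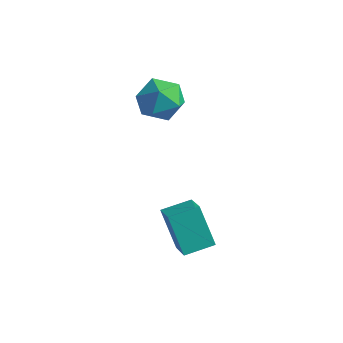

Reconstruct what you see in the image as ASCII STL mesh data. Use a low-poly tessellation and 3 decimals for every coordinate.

solid 
facet normal -0.508 0.117 0.854
outer loop
vertex 1.572 -1.017 -0.251
vertex 2.284 0.172 0.009
vertex 0.525 -0.23 -0.982
endloop
endfacet
facet normal -0.505 -0.843 -0.185
outer loop
vertex 1.576 -0.472 -2.749
vertex 1.572 -1.017 -0.251
vertex 0.525 -0.23 -0.982
endloop
endfacet
facet normal -0.508 0.117 0.854
outer loop
vertex 0.525 -0.23 -0.982
vertex 2.284 0.172 0.009
vertex 1.237 0.959 -0.722
endloop
endfacet
facet normal -0.698 0.525 -0.487
outer loop
vertex 1.237 0.959 -0.722
vertex 1.576 -0.472 -2.749
vertex 0.525 -0.23 -0.982
endloop
endfacet
facet normal 0.698 -0.525 0.487
outer loop
vertex 1.572 -1.017 -0.251
vertex 3.335 -0.07 -1.758
vertex 2.284 0.172 0.009
endloop
endfacet
facet normal -0.505 -0.843 -0.185
outer loop
vertex 2.623 -1.259 -2.018
vertex 1.572 -1.017 -0.251
vertex 1.576 -0.472 -2.749
endloop
endfacet
facet normal 0.698 -0.525 0.487
outer loop
vertex 2.623 -1.259 -2.018
vertex 3.335 -0.07 -1.758
vertex 1.572 -1.017 -0.251
endloop
endfacet
facet normal 0.505 0.843 0.185
outer loop
vertex 2.284 0.172 0.009
vertex 3.335 -0.07 -1.758
vertex 1.237 0.959 -0.722
endloop
endfacet
facet normal -0.698 0.525 -0.487
outer loop
vertex 2.288 0.717 -2.489
vertex 1.576 -0.472 -2.749
vertex 1.237 0.959 -0.722
endloop
endfacet
facet normal 0.505 0.843 0.185
outer loop
vertex 1.237 0.959 -0.722
vertex 3.335 -0.07 -1.758
vertex 2.288 0.717 -2.489
endloop
endfacet
facet normal 0.508 -0.117 -0.854
outer loop
vertex 2.288 0.717 -2.489
vertex 2.623 -1.259 -2.018
vertex 1.576 -0.472 -2.749
endloop
endfacet
facet normal 0.508 -0.117 -0.854
outer loop
vertex 3.335 -0.07 -1.758
vertex 2.623 -1.259 -2.018
vertex 2.288 0.717 -2.489
endloop
endfacet
facet normal -0.813 0.504 0.292
outer loop
vertex -2.863 2.637 3.126
vertex -2.38 2.786 4.213
vertex -2.185 3.598 3.354
endloop
endfacet
facet normal -0.698 0.589 -0.407
outer loop
vertex -2.863 2.637 3.126
vertex -2.185 3.598 3.354
vertex -2.069 3.016 2.313
endloop
endfacet
facet normal -0.701 -0.057 -0.711
outer loop
vertex -2.863 2.637 3.126
vertex -2.069 3.016 2.313
vertex -2.193 1.843 2.529
endloop
endfacet
facet normal -0.818 -0.540 -0.199
outer loop
vertex -2.863 2.637 3.126
vertex -2.193 1.843 2.529
vertex -2.385 1.701 3.703
endloop
endfacet
facet normal -0.886 -0.194 0.420
outer loop
vertex -2.863 2.637 3.126
vertex -2.385 1.701 3.703
vertex -2.38 2.786 4.213
endloop
endfacet
facet normal -0.047 0.870 -0.491
outer loop
vertex -2.069 3.016 2.313
vertex -2.185 3.598 3.354
vertex -1.095 3.399 2.897
endloop
endfacet
facet normal -0.233 0.733 0.640
outer loop
vertex -2.185 3.598 3.354
vertex -2.38 2.786 4.213
vertex -1.287 3.257 4.071
endloop
endfacet
facet normal -0.352 -0.397 0.848
outer loop
vertex -2.38 2.786 4.213
vertex -2.385 1.701 3.703
vertex -1.411 2.084 4.287
endloop
endfacet
facet normal -0.240 -0.958 -0.155
outer loop
vertex -2.385 1.701 3.703
vertex -2.193 1.843 2.529
vertex -1.295 1.502 3.246
endloop
endfacet
facet normal -0.052 -0.176 -0.983
outer loop
vertex -2.193 1.843 2.529
vertex -2.069 3.016 2.313
vertex -1.1 2.314 2.387
endloop
endfacet
facet normal 0.818 0.540 0.199
outer loop
vertex -0.617 2.463 3.474
vertex -1.095 3.399 2.897
vertex -1.287 3.257 4.071
endloop
endfacet
facet normal 0.701 0.057 0.711
outer loop
vertex -0.617 2.463 3.474
vertex -1.287 3.257 4.071
vertex -1.411 2.084 4.287
endloop
endfacet
facet normal 0.698 -0.589 0.407
outer loop
vertex -0.617 2.463 3.474
vertex -1.411 2.084 4.287
vertex -1.295 1.502 3.246
endloop
endfacet
facet normal 0.813 -0.504 -0.292
outer loop
vertex -0.617 2.463 3.474
vertex -1.295 1.502 3.246
vertex -1.1 2.314 2.387
endloop
endfacet
facet normal 0.886 0.194 -0.420
outer loop
vertex -0.617 2.463 3.474
vertex -1.1 2.314 2.387
vertex -1.095 3.399 2.897
endloop
endfacet
facet normal 0.240 0.958 0.155
outer loop
vertex -1.287 3.257 4.071
vertex -1.095 3.399 2.897
vertex -2.185 3.598 3.354
endloop
endfacet
facet normal 0.052 0.176 0.983
outer loop
vertex -1.411 2.084 4.287
vertex -1.287 3.257 4.071
vertex -2.38 2.786 4.213
endloop
endfacet
facet normal 0.047 -0.870 0.491
outer loop
vertex -1.295 1.502 3.246
vertex -1.411 2.084 4.287
vertex -2.385 1.701 3.703
endloop
endfacet
facet normal 0.233 -0.733 -0.640
outer loop
vertex -1.1 2.314 2.387
vertex -1.295 1.502 3.246
vertex -2.193 1.843 2.529
endloop
endfacet
facet normal 0.352 0.397 -0.848
outer loop
vertex -1.095 3.399 2.897
vertex -1.1 2.314 2.387
vertex -2.069 3.016 2.313
endloop
endfacet

endsolid


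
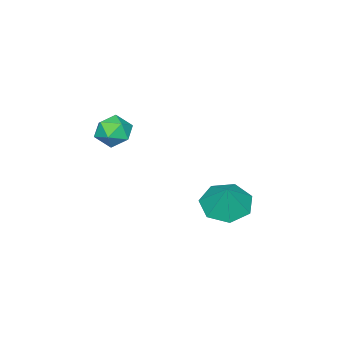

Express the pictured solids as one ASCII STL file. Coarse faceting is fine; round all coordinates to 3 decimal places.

solid 
facet normal -0.244 0.906 0.345
outer loop
vertex 3.55 -2.316 3.775
vertex 2.958 -2.588 4.07
vertex 3.566 -2.567 4.445
endloop
endfacet
facet normal 0.464 0.833 0.301
outer loop
vertex 3.55 -2.316 3.775
vertex 3.566 -2.567 4.445
vertex 4.106 -2.706 3.997
endloop
endfacet
facet normal 0.628 0.681 -0.377
outer loop
vertex 3.55 -2.316 3.775
vertex 4.106 -2.706 3.997
vertex 3.832 -2.814 3.346
endloop
endfacet
facet normal 0.020 0.659 -0.752
outer loop
vertex 3.55 -2.316 3.775
vertex 3.832 -2.814 3.346
vertex 3.122 -2.741 3.391
endloop
endfacet
facet normal -0.519 0.798 -0.305
outer loop
vertex 3.55 -2.316 3.775
vertex 3.122 -2.741 3.391
vertex 2.958 -2.588 4.07
endloop
endfacet
facet normal 0.655 0.276 0.704
outer loop
vertex 4.106 -2.706 3.997
vertex 3.566 -2.567 4.445
vertex 3.858 -3.219 4.429
endloop
endfacet
facet normal -0.492 0.394 0.776
outer loop
vertex 3.566 -2.567 4.445
vertex 2.958 -2.588 4.07
vertex 3.148 -3.146 4.474
endloop
endfacet
facet normal -0.936 0.220 -0.276
outer loop
vertex 2.958 -2.588 4.07
vertex 3.122 -2.741 3.391
vertex 2.874 -3.254 3.823
endloop
endfacet
facet normal -0.064 -0.004 -0.998
outer loop
vertex 3.122 -2.741 3.391
vertex 3.832 -2.814 3.346
vertex 3.414 -3.393 3.375
endloop
endfacet
facet normal 0.920 0.029 -0.392
outer loop
vertex 3.832 -2.814 3.346
vertex 4.106 -2.706 3.997
vertex 4.022 -3.372 3.75
endloop
endfacet
facet normal -0.020 -0.659 0.752
outer loop
vertex 3.43 -3.644 4.045
vertex 3.858 -3.219 4.429
vertex 3.148 -3.146 4.474
endloop
endfacet
facet normal -0.628 -0.681 0.377
outer loop
vertex 3.43 -3.644 4.045
vertex 3.148 -3.146 4.474
vertex 2.874 -3.254 3.823
endloop
endfacet
facet normal -0.464 -0.833 -0.301
outer loop
vertex 3.43 -3.644 4.045
vertex 2.874 -3.254 3.823
vertex 3.414 -3.393 3.375
endloop
endfacet
facet normal 0.244 -0.906 -0.345
outer loop
vertex 3.43 -3.644 4.045
vertex 3.414 -3.393 3.375
vertex 4.022 -3.372 3.75
endloop
endfacet
facet normal 0.519 -0.798 0.305
outer loop
vertex 3.43 -3.644 4.045
vertex 4.022 -3.372 3.75
vertex 3.858 -3.219 4.429
endloop
endfacet
facet normal 0.064 0.004 0.998
outer loop
vertex 3.148 -3.146 4.474
vertex 3.858 -3.219 4.429
vertex 3.566 -2.567 4.445
endloop
endfacet
facet normal -0.920 -0.029 0.392
outer loop
vertex 2.874 -3.254 3.823
vertex 3.148 -3.146 4.474
vertex 2.958 -2.588 4.07
endloop
endfacet
facet normal -0.655 -0.276 -0.704
outer loop
vertex 3.414 -3.393 3.375
vertex 2.874 -3.254 3.823
vertex 3.122 -2.741 3.391
endloop
endfacet
facet normal 0.492 -0.394 -0.776
outer loop
vertex 4.022 -3.372 3.75
vertex 3.414 -3.393 3.375
vertex 3.832 -2.814 3.346
endloop
endfacet
facet normal 0.936 -0.220 0.276
outer loop
vertex 3.858 -3.219 4.429
vertex 4.022 -3.372 3.75
vertex 4.106 -2.706 3.997
endloop
endfacet
facet normal -0.399 -0.298 -0.867
outer loop
vertex 0.723 -1.169 -1.044
vertex -0.155 -0.981 -0.705
vertex 0.441 -0.397 -1.18
endloop
endfacet
facet normal 0.929 0.356 0.096
outer loop
vertex 0.723 -1.169 -1.044
vertex 0.441 -0.397 -1.18
vertex 0.355 -0.599 0.405
endloop
endfacet
facet normal -0.399 -0.298 -0.867
outer loop
vertex 0.441 -0.397 -1.18
vertex -0.155 -0.981 -0.705
vertex -0.29 -0.064 -0.958
endloop
endfacet
facet normal 0.445 0.885 0.137
outer loop
vertex 0.441 -0.397 -1.18
vertex -0.29 -0.064 -0.958
vertex 0.355 -0.599 0.405
endloop
endfacet
facet normal -0.399 -0.298 -0.867
outer loop
vertex -0.29 -0.064 -0.958
vertex -0.155 -0.981 -0.705
vertex -0.919 -0.422 -0.546
endloop
endfacet
facet normal -0.208 0.873 0.441
outer loop
vertex -0.29 -0.064 -0.958
vertex -0.919 -0.422 -0.546
vertex 0.355 -0.599 0.405
endloop
endfacet
facet normal -0.398 -0.298 -0.867
outer loop
vertex -0.919 -0.422 -0.546
vertex -0.155 -0.981 -0.705
vertex -0.973 -1.2 -0.254
endloop
endfacet
facet normal -0.535 0.329 0.778
outer loop
vertex -0.919 -0.422 -0.546
vertex -0.973 -1.2 -0.254
vertex 0.355 -0.599 0.405
endloop
endfacet
facet normal -0.399 -0.298 -0.868
outer loop
vertex -0.973 -1.2 -0.254
vertex -0.155 -0.981 -0.705
vertex -0.411 -1.813 -0.302
endloop
endfacet
facet normal -0.292 -0.337 0.895
outer loop
vertex -0.973 -1.2 -0.254
vertex -0.411 -1.813 -0.302
vertex 0.355 -0.599 0.405
endloop
endfacet
facet normal -0.398 -0.298 -0.868
outer loop
vertex -0.411 -1.813 -0.302
vertex -0.155 -0.981 -0.705
vertex 0.344 -1.799 -0.653
endloop
endfacet
facet normal 0.339 -0.624 0.704
outer loop
vertex -0.411 -1.813 -0.302
vertex 0.344 -1.799 -0.653
vertex 0.355 -0.599 0.405
endloop
endfacet
facet normal -0.399 -0.298 -0.867
outer loop
vertex 0.344 -1.799 -0.653
vertex -0.155 -0.981 -0.705
vertex 0.723 -1.169 -1.044
endloop
endfacet
facet normal 0.883 -0.315 0.348
outer loop
vertex 0.344 -1.799 -0.653
vertex 0.723 -1.169 -1.044
vertex 0.355 -0.599 0.405
endloop
endfacet

endsolid


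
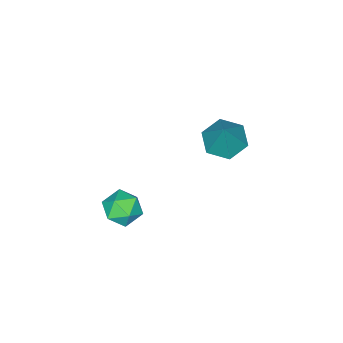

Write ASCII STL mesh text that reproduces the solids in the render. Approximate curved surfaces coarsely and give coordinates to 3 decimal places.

solid 
facet normal -0.795 0.560 0.233
outer loop
vertex 0.069 -0.341 -3.91
vertex -0.37 -1.029 -3.755
vertex 0.064 -0.666 -3.146
endloop
endfacet
facet normal -0.189 0.904 0.383
outer loop
vertex 0.069 -0.341 -3.91
vertex 0.064 -0.666 -3.146
vertex 0.773 -0.38 -3.471
endloop
endfacet
facet normal 0.190 0.957 -0.219
outer loop
vertex 0.069 -0.341 -3.91
vertex 0.773 -0.38 -3.471
vertex 0.777 -0.566 -4.281
endloop
endfacet
facet normal -0.183 0.646 -0.741
outer loop
vertex 0.069 -0.341 -3.91
vertex 0.777 -0.566 -4.281
vertex 0.071 -0.967 -4.456
endloop
endfacet
facet normal -0.791 0.401 -0.462
outer loop
vertex 0.069 -0.341 -3.91
vertex 0.071 -0.967 -4.456
vertex -0.37 -1.029 -3.755
endloop
endfacet
facet normal 0.183 0.504 0.844
outer loop
vertex 0.773 -0.38 -3.471
vertex 0.064 -0.666 -3.146
vertex 0.769 -1.093 -3.044
endloop
endfacet
facet normal -0.798 -0.052 0.600
outer loop
vertex 0.064 -0.666 -3.146
vertex -0.37 -1.029 -3.755
vertex 0.063 -1.494 -3.219
endloop
endfacet
facet normal -0.792 -0.310 -0.526
outer loop
vertex -0.37 -1.029 -3.755
vertex 0.071 -0.967 -4.456
vertex 0.067 -1.68 -4.029
endloop
endfacet
facet normal 0.193 0.086 -0.977
outer loop
vertex 0.071 -0.967 -4.456
vertex 0.777 -0.566 -4.281
vertex 0.776 -1.394 -4.354
endloop
endfacet
facet normal 0.797 0.590 -0.132
outer loop
vertex 0.777 -0.566 -4.281
vertex 0.773 -0.38 -3.471
vertex 1.21 -1.031 -3.745
endloop
endfacet
facet normal 0.183 -0.646 0.741
outer loop
vertex 0.771 -1.719 -3.59
vertex 0.769 -1.093 -3.044
vertex 0.063 -1.494 -3.219
endloop
endfacet
facet normal -0.190 -0.957 0.219
outer loop
vertex 0.771 -1.719 -3.59
vertex 0.063 -1.494 -3.219
vertex 0.067 -1.68 -4.029
endloop
endfacet
facet normal 0.189 -0.904 -0.383
outer loop
vertex 0.771 -1.719 -3.59
vertex 0.067 -1.68 -4.029
vertex 0.776 -1.394 -4.354
endloop
endfacet
facet normal 0.795 -0.560 -0.233
outer loop
vertex 0.771 -1.719 -3.59
vertex 0.776 -1.394 -4.354
vertex 1.21 -1.031 -3.745
endloop
endfacet
facet normal 0.791 -0.401 0.462
outer loop
vertex 0.771 -1.719 -3.59
vertex 1.21 -1.031 -3.745
vertex 0.769 -1.093 -3.044
endloop
endfacet
facet normal -0.193 -0.086 0.977
outer loop
vertex 0.063 -1.494 -3.219
vertex 0.769 -1.093 -3.044
vertex 0.064 -0.666 -3.146
endloop
endfacet
facet normal -0.797 -0.590 0.132
outer loop
vertex 0.067 -1.68 -4.029
vertex 0.063 -1.494 -3.219
vertex -0.37 -1.029 -3.755
endloop
endfacet
facet normal -0.183 -0.504 -0.844
outer loop
vertex 0.776 -1.394 -4.354
vertex 0.067 -1.68 -4.029
vertex 0.071 -0.967 -4.456
endloop
endfacet
facet normal 0.798 0.052 -0.600
outer loop
vertex 1.21 -1.031 -3.745
vertex 0.776 -1.394 -4.354
vertex 0.777 -0.566 -4.281
endloop
endfacet
facet normal 0.792 0.310 0.526
outer loop
vertex 0.769 -1.093 -3.044
vertex 1.21 -1.031 -3.745
vertex 0.773 -0.38 -3.471
endloop
endfacet
facet normal -0.390 -0.289 -0.874
outer loop
vertex -3.243 -0.163 -2.709
vertex -4.077 0.022 -2.398
vertex -3.597 0.667 -2.825
endloop
endfacet
facet normal 0.921 0.382 -0.075
outer loop
vertex -3.243 -0.163 -2.709
vertex -3.597 0.667 -2.825
vertex -3.383 0.538 -0.842
endloop
endfacet
facet normal -0.390 -0.289 -0.874
outer loop
vertex -3.597 0.667 -2.825
vertex -4.077 0.022 -2.398
vertex -4.432 0.852 -2.514
endloop
endfacet
facet normal 0.230 0.972 0.038
outer loop
vertex -3.597 0.667 -2.825
vertex -4.432 0.852 -2.514
vertex -3.383 0.538 -0.842
endloop
endfacet
facet normal -0.390 -0.289 -0.874
outer loop
vertex -4.432 0.852 -2.514
vertex -4.077 0.022 -2.398
vertex -4.912 0.208 -2.087
endloop
endfacet
facet normal -0.532 0.706 0.467
outer loop
vertex -4.432 0.852 -2.514
vertex -4.912 0.208 -2.087
vertex -3.383 0.538 -0.842
endloop
endfacet
facet normal -0.390 -0.290 -0.874
outer loop
vertex -4.912 0.208 -2.087
vertex -4.077 0.022 -2.398
vertex -4.557 -0.622 -1.97
endloop
endfacet
facet normal -0.605 -0.148 0.782
outer loop
vertex -4.912 0.208 -2.087
vertex -4.557 -0.622 -1.97
vertex -3.383 0.538 -0.842
endloop
endfacet
facet normal -0.391 -0.289 -0.874
outer loop
vertex -4.557 -0.622 -1.97
vertex -4.077 0.022 -2.398
vertex -3.723 -0.807 -2.282
endloop
endfacet
facet normal 0.087 -0.738 0.669
outer loop
vertex -4.557 -0.622 -1.97
vertex -3.723 -0.807 -2.282
vertex -3.383 0.538 -0.842
endloop
endfacet
facet normal -0.390 -0.289 -0.874
outer loop
vertex -3.723 -0.807 -2.282
vertex -4.077 0.022 -2.398
vertex -3.243 -0.163 -2.709
endloop
endfacet
facet normal 0.848 -0.472 0.241
outer loop
vertex -3.723 -0.807 -2.282
vertex -3.243 -0.163 -2.709
vertex -3.383 0.538 -0.842
endloop
endfacet

endsolid


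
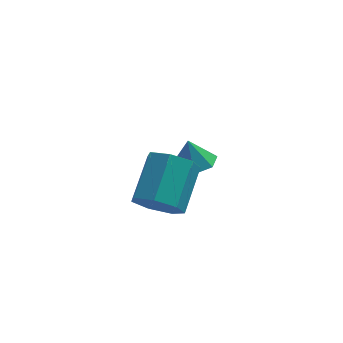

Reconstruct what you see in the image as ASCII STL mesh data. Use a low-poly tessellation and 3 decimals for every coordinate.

solid 
facet normal 0.216 -0.112 -0.970
outer loop
vertex 2.591 2.346 -4.221
vertex 1.93 2.977 -4.441
vertex 2.84 3.122 -4.255
endloop
endfacet
facet normal 0.660 -0.180 0.730
outer loop
vertex 2.591 2.346 -4.221
vertex 2.84 3.122 -4.255
vertex 1.65 3.123 -3.179
endloop
endfacet
facet normal 0.216 -0.112 -0.970
outer loop
vertex 2.84 3.122 -4.255
vertex 1.93 2.977 -4.441
vertex 2.404 3.789 -4.429
endloop
endfacet
facet normal 0.567 0.534 0.627
outer loop
vertex 2.84 3.122 -4.255
vertex 2.404 3.789 -4.429
vertex 1.65 3.123 -3.179
endloop
endfacet
facet normal 0.216 -0.112 -0.970
outer loop
vertex 2.404 3.789 -4.429
vertex 1.93 2.977 -4.441
vertex 1.611 3.845 -4.612
endloop
endfacet
facet normal -0.041 0.892 0.450
outer loop
vertex 2.404 3.789 -4.429
vertex 1.611 3.845 -4.612
vertex 1.65 3.123 -3.179
endloop
endfacet
facet normal 0.214 -0.112 -0.970
outer loop
vertex 1.611 3.845 -4.612
vertex 1.93 2.977 -4.441
vertex 1.058 3.247 -4.665
endloop
endfacet
facet normal -0.707 0.624 0.334
outer loop
vertex 1.611 3.845 -4.612
vertex 1.058 3.247 -4.665
vertex 1.65 3.123 -3.179
endloop
endfacet
facet normal 0.215 -0.111 -0.970
outer loop
vertex 1.058 3.247 -4.665
vertex 1.93 2.977 -4.441
vertex 1.162 2.446 -4.55
endloop
endfacet
facet normal -0.929 -0.068 0.364
outer loop
vertex 1.058 3.247 -4.665
vertex 1.162 2.446 -4.55
vertex 1.65 3.123 -3.179
endloop
endfacet
facet normal 0.215 -0.112 -0.970
outer loop
vertex 1.162 2.446 -4.55
vertex 1.93 2.977 -4.441
vertex 1.845 2.045 -4.352
endloop
endfacet
facet normal -0.540 -0.663 0.519
outer loop
vertex 1.162 2.446 -4.55
vertex 1.845 2.045 -4.352
vertex 1.65 3.123 -3.179
endloop
endfacet
facet normal 0.216 -0.112 -0.970
outer loop
vertex 1.845 2.045 -4.352
vertex 1.93 2.977 -4.441
vertex 2.591 2.346 -4.221
endloop
endfacet
facet normal 0.167 -0.712 0.682
outer loop
vertex 1.845 2.045 -4.352
vertex 2.591 2.346 -4.221
vertex 1.65 3.123 -3.179
endloop
endfacet
facet normal -0.316 -0.781 -0.538
outer loop
vertex 0.763 -1.668 -3.264
vertex 0.195 -2.022 -2.416
vertex -0.118 -1.353 -3.204
endloop
endfacet
facet normal 0.131 0.526 -0.841
outer loop
vertex 0.763 -1.668 -3.264
vertex -0.118 -1.353 -3.204
vertex 1.453 0.035 -2.092
endloop
endfacet
facet normal 0.131 0.525 -0.841
outer loop
vertex 1.453 0.035 -2.092
vertex -0.118 -1.353 -3.204
vertex 0.572 0.351 -2.032
endloop
endfacet
facet normal 0.317 0.781 0.538
outer loop
vertex 1.453 0.035 -2.092
vertex 0.572 0.351 -2.032
vertex 0.885 -0.318 -1.244
endloop
endfacet
facet normal -0.317 -0.781 -0.538
outer loop
vertex -0.118 -1.353 -3.204
vertex 0.195 -2.022 -2.416
vertex -0.763 -1.541 -2.551
endloop
endfacet
facet normal -0.653 0.591 -0.475
outer loop
vertex -0.118 -1.353 -3.204
vertex -0.763 -1.541 -2.551
vertex 0.572 0.351 -2.032
endloop
endfacet
facet normal -0.653 0.591 -0.474
outer loop
vertex 0.572 0.351 -2.032
vertex -0.763 -1.541 -2.551
vertex -0.073 0.162 -1.379
endloop
endfacet
facet normal 0.316 0.782 0.538
outer loop
vertex 0.572 0.351 -2.032
vertex -0.073 0.162 -1.379
vertex 0.885 -0.318 -1.244
endloop
endfacet
facet normal -0.317 -0.782 -0.537
outer loop
vertex -0.763 -1.541 -2.551
vertex 0.195 -2.022 -2.416
vertex -0.687 -2.091 -1.796
endloop
endfacet
facet normal -0.945 0.211 0.249
outer loop
vertex -0.763 -1.541 -2.551
vertex -0.687 -2.091 -1.796
vertex -0.073 0.162 -1.379
endloop
endfacet
facet normal -0.945 0.211 0.250
outer loop
vertex -0.073 0.162 -1.379
vertex -0.687 -2.091 -1.796
vertex 0.004 -0.388 -0.624
endloop
endfacet
facet normal 0.316 0.782 0.537
outer loop
vertex -0.073 0.162 -1.379
vertex 0.004 -0.388 -0.624
vertex 0.885 -0.318 -1.244
endloop
endfacet
facet normal -0.317 -0.782 -0.537
outer loop
vertex -0.687 -2.091 -1.796
vertex 0.195 -2.022 -2.416
vertex 0.054 -2.589 -1.508
endloop
endfacet
facet normal -0.525 -0.327 0.785
outer loop
vertex -0.687 -2.091 -1.796
vertex 0.054 -2.589 -1.508
vertex 0.004 -0.388 -0.624
endloop
endfacet
facet normal -0.526 -0.327 0.785
outer loop
vertex 0.004 -0.388 -0.624
vertex 0.054 -2.589 -1.508
vertex 0.744 -0.886 -0.336
endloop
endfacet
facet normal 0.316 0.781 0.538
outer loop
vertex 0.004 -0.388 -0.624
vertex 0.744 -0.886 -0.336
vertex 0.885 -0.318 -1.244
endloop
endfacet
facet normal -0.317 -0.782 -0.537
outer loop
vertex 0.054 -2.589 -1.508
vertex 0.195 -2.022 -2.416
vertex 0.9 -2.66 -1.904
endloop
endfacet
facet normal 0.290 -0.619 0.730
outer loop
vertex 0.054 -2.589 -1.508
vertex 0.9 -2.66 -1.904
vertex 0.744 -0.886 -0.336
endloop
endfacet
facet normal 0.290 -0.619 0.730
outer loop
vertex 0.744 -0.886 -0.336
vertex 0.9 -2.66 -1.904
vertex 1.59 -0.956 -0.732
endloop
endfacet
facet normal 0.316 0.781 0.538
outer loop
vertex 0.744 -0.886 -0.336
vertex 1.59 -0.956 -0.732
vertex 0.885 -0.318 -1.244
endloop
endfacet
facet normal -0.316 -0.781 -0.538
outer loop
vertex 0.9 -2.66 -1.904
vertex 0.195 -2.022 -2.416
vertex 1.216 -2.25 -2.685
endloop
endfacet
facet normal 0.887 -0.445 0.125
outer loop
vertex 0.9 -2.66 -1.904
vertex 1.216 -2.25 -2.685
vertex 1.59 -0.956 -0.732
endloop
endfacet
facet normal 0.887 -0.445 0.125
outer loop
vertex 1.59 -0.956 -0.732
vertex 1.216 -2.25 -2.685
vertex 1.906 -0.546 -1.513
endloop
endfacet
facet normal 0.316 0.781 0.538
outer loop
vertex 1.59 -0.956 -0.732
vertex 1.906 -0.546 -1.513
vertex 0.885 -0.318 -1.244
endloop
endfacet
facet normal -0.316 -0.781 -0.538
outer loop
vertex 1.216 -2.25 -2.685
vertex 0.195 -2.022 -2.416
vertex 0.763 -1.668 -3.264
endloop
endfacet
facet normal 0.816 0.064 -0.574
outer loop
vertex 1.216 -2.25 -2.685
vertex 0.763 -1.668 -3.264
vertex 1.906 -0.546 -1.513
endloop
endfacet
facet normal 0.816 0.064 -0.574
outer loop
vertex 1.906 -0.546 -1.513
vertex 0.763 -1.668 -3.264
vertex 1.453 0.035 -2.092
endloop
endfacet
facet normal 0.316 0.782 0.537
outer loop
vertex 1.906 -0.546 -1.513
vertex 1.453 0.035 -2.092
vertex 0.885 -0.318 -1.244
endloop
endfacet

endsolid
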